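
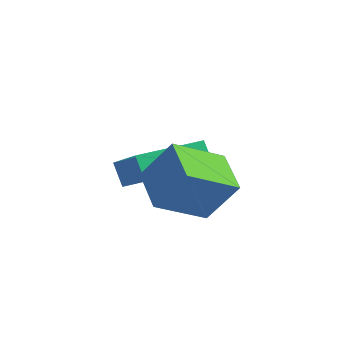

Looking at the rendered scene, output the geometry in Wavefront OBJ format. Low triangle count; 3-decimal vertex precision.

v -1.649 -0.854 2.06
v -2.91 -0.285 2.587
v -1.299 0.656 1.268
v -2.56 1.224 1.795
v -0.9 -0.364 3.325
v -2.161 0.204 3.852
v -0.55 1.145 2.533
v -1.811 1.714 3.06
v -5.029 0.481 2.003
v -3.702 0.199 2.851
v -4.643 2.574 2.094
v -3.316 2.292 2.943
v -4.564 0.428 1.257
v -3.237 0.146 2.106
v -4.178 2.521 1.349
v -2.851 2.239 2.197
f 2 4 1
f 5 2 1
f 1 4 3
f 3 5 1
f 2 8 4
f 6 2 5
f 6 8 2
f 4 8 3
f 7 5 3
f 3 8 7
f 7 6 5
f 8 6 7
f 10 12 9
f 13 10 9
f 9 12 11
f 11 13 9
f 10 16 12
f 14 10 13
f 14 16 10
f 12 16 11
f 15 13 11
f 11 16 15
f 15 14 13
f 16 14 15



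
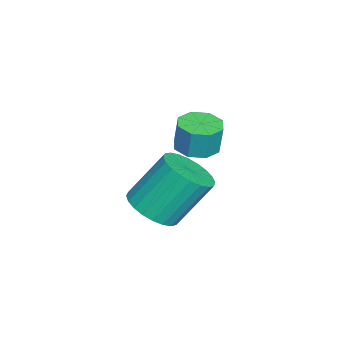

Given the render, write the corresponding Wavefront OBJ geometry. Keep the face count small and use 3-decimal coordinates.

v 1.952 -2.347 2.64
v 2.588 -1.941 2.547
v 2.663 -1.807 3.646
v 2.028 -2.213 3.74
v 2.109 -1.61 2.54
v 2.185 -1.476 3.639
v 1.538 -1.711 2.591
v 1.614 -1.577 3.691
v 1.21 -2.185 2.672
v 1.286 -2.051 3.771
v 1.317 -2.753 2.734
v 1.392 -2.619 3.833
v 1.795 -3.084 2.741
v 1.871 -2.95 3.84
v 2.366 -2.983 2.689
v 2.442 -2.849 3.789
v 2.694 -2.509 2.609
v 2.77 -2.375 3.708
v 1.361 -3.89 -0.931
v 1.825 -4.582 -0.342
v 1.363 -3.441 1.36
v 0.899 -2.75 0.771
v 2.126 -4.336 -0.425
v 1.664 -3.195 1.277
v 2.311 -4.022 -0.585
v 1.849 -2.881 1.117
v 2.352 -3.688 -0.797
v 1.89 -2.547 0.904
v 2.241 -3.385 -1.031
v 1.779 -2.244 0.671
v 1.997 -3.159 -1.248
v 1.535 -2.018 0.453
v 1.656 -3.044 -1.418
v 1.193 -1.903 0.284
v 1.27 -3.058 -1.513
v 0.807 -1.918 0.188
v 0.897 -3.199 -1.52
v 0.435 -2.058 0.182
v 0.596 -3.445 -1.437
v 0.134 -2.304 0.265
v 0.411 -3.759 -1.277
v -0.051 -2.618 0.425
v 0.37 -4.093 -1.064
v -0.092 -2.952 0.637
v 0.481 -4.396 -0.831
v 0.019 -3.255 0.871
v 0.725 -4.622 -0.613
v 0.263 -3.481 1.088
v 1.067 -4.737 -0.444
v 0.604 -3.596 1.258
v 1.453 -4.722 -0.348
v 0.99 -3.582 1.353
f 2 1 5
f 2 5 3
f 3 5 6
f 3 6 4
f 5 1 7
f 5 7 6
f 6 7 8
f 6 8 4
f 7 1 9
f 7 9 8
f 8 9 10
f 8 10 4
f 9 1 11
f 9 11 10
f 10 11 12
f 10 12 4
f 11 1 13
f 11 13 12
f 12 13 14
f 12 14 4
f 13 1 15
f 13 15 14
f 14 15 16
f 14 16 4
f 15 1 17
f 15 17 16
f 16 17 18
f 16 18 4
f 17 1 2
f 17 2 18
f 18 2 3
f 18 3 4
f 20 19 23
f 20 23 21
f 21 23 24
f 21 24 22
f 23 19 25
f 23 25 24
f 24 25 26
f 24 26 22
f 25 19 27
f 25 27 26
f 26 27 28
f 26 28 22
f 27 19 29
f 27 29 28
f 28 29 30
f 28 30 22
f 29 19 31
f 29 31 30
f 30 31 32
f 30 32 22
f 31 19 33
f 31 33 32
f 32 33 34
f 32 34 22
f 33 19 35
f 33 35 34
f 34 35 36
f 34 36 22
f 35 19 37
f 35 37 36
f 36 37 38
f 36 38 22
f 37 19 39
f 37 39 38
f 38 39 40
f 38 40 22
f 39 19 41
f 39 41 40
f 40 41 42
f 40 42 22
f 41 19 43
f 41 43 42
f 42 43 44
f 42 44 22
f 43 19 45
f 43 45 44
f 44 45 46
f 44 46 22
f 45 19 47
f 45 47 46
f 46 47 48
f 46 48 22
f 47 19 49
f 47 49 48
f 48 49 50
f 48 50 22
f 49 19 51
f 49 51 50
f 50 51 52
f 50 52 22
f 51 19 20
f 51 20 52
f 52 20 21
f 52 21 22



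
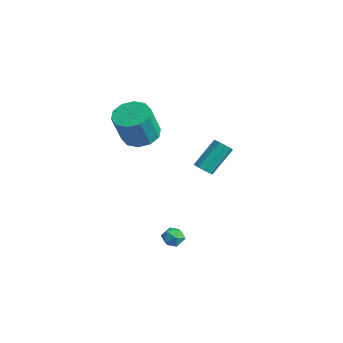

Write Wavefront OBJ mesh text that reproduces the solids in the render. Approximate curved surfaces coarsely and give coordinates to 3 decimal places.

v 1.603 0.828 -2.477
v 2.028 0.422 -2.733
v 0.972 0.678 -3.287
v 1.397 0.272 -3.543
v 1.078 0.109 -3.01
v 1.469 0.202 -2.51
v 1.531 0.898 -3.51
v 1.922 0.991 -3.01
v 1.984 0.465 -3.372
v 1.704 -0.023 -3.063
v 1.296 1.123 -2.957
v 1.016 0.635 -2.648
v 0.269 2.879 0.396
v 0.805 2.994 0.346
v 0.667 4.215 1.675
v 0.131 4.101 1.724
v 0.604 3.217 0.12
v 0.466 4.438 1.449
v 0.246 3.283 0.022
v 0.109 4.504 1.351
v -0.101 3.16 0.1
v -0.238 4.381 1.429
v -0.275 2.905 0.315
v -0.412 4.127 1.644
v -0.195 2.639 0.569
v -0.332 3.86 1.897
v 0.102 2.485 0.741
v -0.035 3.706 2.07
v 0.477 2.516 0.752
v 0.34 3.737 2.08
v 0.755 2.716 0.596
v 0.617 3.938 1.924
v -1.884 0.639 2.42
v -0.903 0.631 2.225
v -0.555 -0.086 4.005
v -1.536 -0.079 4.2
v -1.044 1.179 2.474
v -0.696 0.462 4.253
v -1.506 1.52 2.702
v -1.158 0.803 4.481
v -2.112 1.525 2.822
v -1.764 0.808 4.602
v -2.631 1.191 2.789
v -2.283 0.474 4.569
v -2.865 0.646 2.615
v -2.517 -0.071 4.395
v -2.724 0.098 2.367
v -2.376 -0.619 4.146
v -2.262 -0.243 2.139
v -1.914 -0.96 3.918
v -1.656 -0.248 2.018
v -1.308 -0.965 3.798
v -1.137 0.086 2.051
v -0.789 -0.631 3.831
f 1 12 6
f 1 6 2
f 1 2 8
f 1 8 11
f 1 11 12
f 2 6 10
f 6 12 5
f 12 11 3
f 11 8 7
f 8 2 9
f 4 10 5
f 4 5 3
f 4 3 7
f 4 7 9
f 4 9 10
f 5 10 6
f 3 5 12
f 7 3 11
f 9 7 8
f 10 9 2
f 14 13 17
f 14 17 15
f 15 17 18
f 15 18 16
f 17 13 19
f 17 19 18
f 18 19 20
f 18 20 16
f 19 13 21
f 19 21 20
f 20 21 22
f 20 22 16
f 21 13 23
f 21 23 22
f 22 23 24
f 22 24 16
f 23 13 25
f 23 25 24
f 24 25 26
f 24 26 16
f 25 13 27
f 25 27 26
f 26 27 28
f 26 28 16
f 27 13 29
f 27 29 28
f 28 29 30
f 28 30 16
f 29 13 31
f 29 31 30
f 30 31 32
f 30 32 16
f 31 13 14
f 31 14 32
f 32 14 15
f 32 15 16
f 34 33 37
f 34 37 35
f 35 37 38
f 35 38 36
f 37 33 39
f 37 39 38
f 38 39 40
f 38 40 36
f 39 33 41
f 39 41 40
f 40 41 42
f 40 42 36
f 41 33 43
f 41 43 42
f 42 43 44
f 42 44 36
f 43 33 45
f 43 45 44
f 44 45 46
f 44 46 36
f 45 33 47
f 45 47 46
f 46 47 48
f 46 48 36
f 47 33 49
f 47 49 48
f 48 49 50
f 48 50 36
f 49 33 51
f 49 51 50
f 50 51 52
f 50 52 36
f 51 33 53
f 51 53 52
f 52 53 54
f 52 54 36
f 53 33 34
f 53 34 54
f 54 34 35
f 54 35 36



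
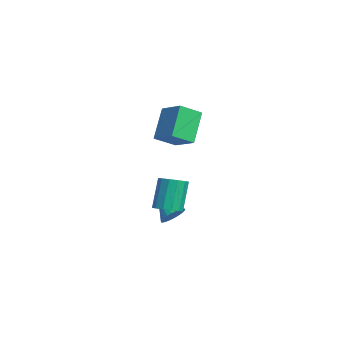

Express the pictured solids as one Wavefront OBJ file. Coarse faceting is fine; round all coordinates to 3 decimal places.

v -3.515 -2.974 -3.991
v -2.897 -3.174 -3.559
v -4.345 -3.586 -3.089
v -2.968 -2.903 -3.44
v -3.122 -2.643 -3.404
v -3.335 -2.433 -3.458
v -3.576 -2.305 -3.593
v -3.808 -2.28 -3.789
v -3.995 -2.359 -4.015
v -4.109 -2.533 -4.238
v -4.133 -2.773 -4.423
v -4.062 -3.044 -4.542
v -3.909 -3.304 -4.578
v -3.695 -3.514 -4.524
v -3.454 -3.642 -4.389
v -3.222 -3.668 -4.193
v -3.035 -3.588 -3.967
v -2.921 -3.415 -3.744
v -4.433 -2.187 2.894
v -4.121 -3.422 3.565
v -3.074 -1.536 3.46
v -2.762 -2.771 4.132
v -3.378 -2.869 1.148
v -3.066 -4.104 1.82
v -2.019 -2.218 1.715
v -1.707 -3.453 2.386
v -2.042 -3.614 -2.94
v -1.273 -3.557 -2.691
v -1.909 -3.089 -0.832
v -2.678 -3.146 -1.08
v -1.392 -3.141 -2.836
v -2.029 -2.673 -0.977
v -1.718 -2.875 -3.015
v -2.354 -2.408 -1.155
v -2.146 -2.844 -3.169
v -2.782 -2.376 -1.31
v -2.542 -3.057 -3.251
v -3.178 -2.59 -1.391
v -2.778 -3.447 -3.233
v -3.414 -2.979 -1.374
v -2.781 -3.89 -3.123
v -3.417 -3.422 -1.264
v -2.549 -4.245 -2.954
v -3.185 -3.777 -1.095
v -2.156 -4.4 -2.781
v -2.792 -3.932 -0.922
v -1.727 -4.305 -2.658
v -2.363 -3.837 -0.799
v -1.398 -3.991 -2.625
v -2.034 -3.523 -0.765
f 2 1 4
f 2 4 3
f 4 1 5
f 4 5 3
f 5 1 6
f 5 6 3
f 6 1 7
f 6 7 3
f 7 1 8
f 7 8 3
f 8 1 9
f 8 9 3
f 9 1 10
f 9 10 3
f 10 1 11
f 10 11 3
f 11 1 12
f 11 12 3
f 12 1 13
f 12 13 3
f 13 1 14
f 13 14 3
f 14 1 15
f 14 15 3
f 15 1 16
f 15 16 3
f 16 1 17
f 16 17 3
f 17 1 18
f 17 18 3
f 18 1 2
f 18 2 3
f 20 22 19
f 23 20 19
f 19 22 21
f 21 23 19
f 20 26 22
f 24 20 23
f 24 26 20
f 22 26 21
f 25 23 21
f 21 26 25
f 25 24 23
f 26 24 25
f 28 27 31
f 28 31 29
f 29 31 32
f 29 32 30
f 31 27 33
f 31 33 32
f 32 33 34
f 32 34 30
f 33 27 35
f 33 35 34
f 34 35 36
f 34 36 30
f 35 27 37
f 35 37 36
f 36 37 38
f 36 38 30
f 37 27 39
f 37 39 38
f 38 39 40
f 38 40 30
f 39 27 41
f 39 41 40
f 40 41 42
f 40 42 30
f 41 27 43
f 41 43 42
f 42 43 44
f 42 44 30
f 43 27 45
f 43 45 44
f 44 45 46
f 44 46 30
f 45 27 47
f 45 47 46
f 46 47 48
f 46 48 30
f 47 27 49
f 47 49 48
f 48 49 50
f 48 50 30
f 49 27 28
f 49 28 50
f 50 28 29
f 50 29 30



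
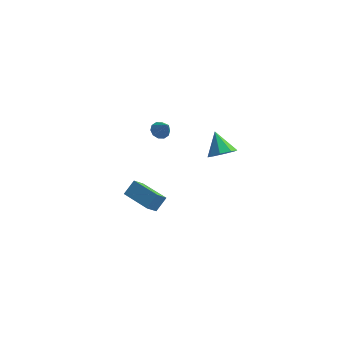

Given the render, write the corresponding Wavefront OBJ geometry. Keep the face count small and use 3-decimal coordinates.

v 0.711 2.651 -2.064
v 1.27 3.365 -2.27
v -0.031 3.569 -0.896
v 0.671 3.369 -2.653
v 0.095 2.953 -2.692
v -0.12 2.36 -2.363
v 0.151 1.937 -1.858
v 0.751 1.933 -1.474
v 1.327 2.349 -1.436
v 1.542 2.943 -1.765
v -2.88 -3.445 -1.888
v -3.204 -4.124 -1.128
v -2.485 -2.793 -1.137
v -2.809 -3.472 -0.377
v -1.211 -4.348 -1.983
v -1.535 -5.027 -1.223
v -0.816 -3.696 -1.232
v -1.14 -4.375 -0.472
v -3.666 4.211 -2.163
v -3.126 4.213 -2.525
v -2.974 3.749 -1.137
v -3.156 4.571 -2.344
v -3.381 4.791 -2.094
v -3.714 4.789 -1.87
v -4.029 4.567 -1.757
v -4.205 4.208 -1.8
v -4.176 3.851 -1.981
v -3.951 3.631 -2.231
v -3.618 3.632 -2.455
v -3.303 3.855 -2.568
f 2 1 4
f 2 4 3
f 4 1 5
f 4 5 3
f 5 1 6
f 5 6 3
f 6 1 7
f 6 7 3
f 7 1 8
f 7 8 3
f 8 1 9
f 8 9 3
f 9 1 10
f 9 10 3
f 10 1 2
f 10 2 3
f 12 14 11
f 15 12 11
f 11 14 13
f 13 15 11
f 12 18 14
f 16 12 15
f 16 18 12
f 14 18 13
f 17 15 13
f 13 18 17
f 17 16 15
f 18 16 17
f 20 19 22
f 20 22 21
f 22 19 23
f 22 23 21
f 23 19 24
f 23 24 21
f 24 19 25
f 24 25 21
f 25 19 26
f 25 26 21
f 26 19 27
f 26 27 21
f 27 19 28
f 27 28 21
f 28 19 29
f 28 29 21
f 29 19 30
f 29 30 21
f 30 19 20
f 30 20 21



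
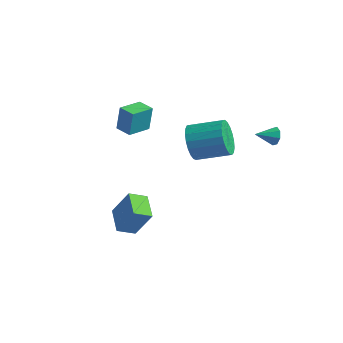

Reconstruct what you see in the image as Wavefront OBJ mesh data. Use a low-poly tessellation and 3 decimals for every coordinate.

v 1.268 -0.564 1.58
v 1.769 -0.784 0.707
v 3.093 0.244 1.207
v 2.592 0.464 2.08
v 1.542 -0.438 0.595
v 2.867 0.59 1.095
v 1.268 -0.114 0.653
v 2.593 0.914 1.154
v 0.995 0.132 0.872
v 2.319 1.161 1.372
v 0.768 0.258 1.213
v 2.092 1.287 1.713
v 0.628 0.242 1.617
v 1.952 1.27 2.118
v 0.598 0.086 2.015
v 1.923 1.115 2.515
v 0.684 -0.182 2.338
v 2.009 0.847 2.838
v 0.872 -0.516 2.529
v 2.196 0.512 3.03
v 1.127 -0.859 2.557
v 2.452 0.17 3.057
v 1.407 -1.15 2.415
v 2.732 -0.122 2.916
v 1.663 -1.341 2.129
v 2.987 -0.312 2.63
v 1.851 -1.397 1.748
v 3.175 -0.368 2.249
v 1.937 -1.309 1.338
v 3.262 -0.28 1.839
v 1.908 -1.092 0.97
v 3.233 -0.064 1.47
v 3.945 2.202 2.012
v 4.242 2.222 2.474
v 3.515 1.298 2.328
v 3.869 2.413 2.514
v 3.541 2.481 2.26
v 3.449 2.385 1.861
v 3.647 2.182 1.55
v 4.02 1.991 1.51
v 4.349 1.924 1.764
v 4.441 2.019 2.164
v -3.451 -1.03 0.664
v -3.339 -0.892 2.093
v -3.458 0.274 0.539
v -3.346 0.412 1.968
v -2.534 -1.032 0.592
v -2.422 -0.894 2.021
v -2.541 0.272 0.467
v -2.429 0.41 1.896
v 0.511 -3.503 -3.762
v 0.126 -4.332 -3.356
v -0.635 -2.745 -3.3
v -1.02 -3.574 -2.895
v 1.32 -3.166 -2.305
v 0.935 -3.995 -1.9
v 0.174 -2.408 -1.844
v -0.211 -3.237 -1.438
v -0.478 1.955 -0.334
v -0.006 2.543 -0.488
v 0.338 1.465 0.294
v -0.282 2.644 -0.051
v -0.65 2.422 0.254
v -0.937 1.981 0.284
v -1.01 1.528 0.025
v -0.833 1.275 -0.402
v -0.491 1.34 -0.797
v -0.142 1.692 -0.975
v 0.049 2.168 -0.853
f 2 1 5
f 2 5 3
f 3 5 6
f 3 6 4
f 5 1 7
f 5 7 6
f 6 7 8
f 6 8 4
f 7 1 9
f 7 9 8
f 8 9 10
f 8 10 4
f 9 1 11
f 9 11 10
f 10 11 12
f 10 12 4
f 11 1 13
f 11 13 12
f 12 13 14
f 12 14 4
f 13 1 15
f 13 15 14
f 14 15 16
f 14 16 4
f 15 1 17
f 15 17 16
f 16 17 18
f 16 18 4
f 17 1 19
f 17 19 18
f 18 19 20
f 18 20 4
f 19 1 21
f 19 21 20
f 20 21 22
f 20 22 4
f 21 1 23
f 21 23 22
f 22 23 24
f 22 24 4
f 23 1 25
f 23 25 24
f 24 25 26
f 24 26 4
f 25 1 27
f 25 27 26
f 26 27 28
f 26 28 4
f 27 1 29
f 27 29 28
f 28 29 30
f 28 30 4
f 29 1 31
f 29 31 30
f 30 31 32
f 30 32 4
f 31 1 2
f 31 2 32
f 32 2 3
f 32 3 4
f 34 33 36
f 34 36 35
f 36 33 37
f 36 37 35
f 37 33 38
f 37 38 35
f 38 33 39
f 38 39 35
f 39 33 40
f 39 40 35
f 40 33 41
f 40 41 35
f 41 33 42
f 41 42 35
f 42 33 34
f 42 34 35
f 44 46 43
f 47 44 43
f 43 46 45
f 45 47 43
f 44 50 46
f 48 44 47
f 48 50 44
f 46 50 45
f 49 47 45
f 45 50 49
f 49 48 47
f 50 48 49
f 52 54 51
f 55 52 51
f 51 54 53
f 53 55 51
f 52 58 54
f 56 52 55
f 56 58 52
f 54 58 53
f 57 55 53
f 53 58 57
f 57 56 55
f 58 56 57
f 60 59 62
f 60 62 61
f 62 59 63
f 62 63 61
f 63 59 64
f 63 64 61
f 64 59 65
f 64 65 61
f 65 59 66
f 65 66 61
f 66 59 67
f 66 67 61
f 67 59 68
f 67 68 61
f 68 59 69
f 68 69 61
f 69 59 60
f 69 60 61



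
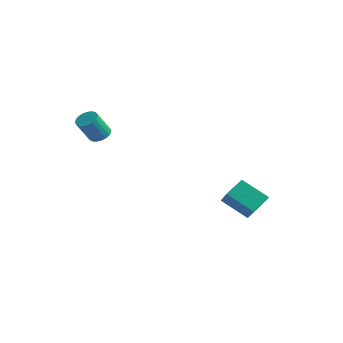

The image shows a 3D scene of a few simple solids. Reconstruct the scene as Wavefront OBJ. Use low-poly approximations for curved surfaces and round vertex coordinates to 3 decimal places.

v -2.417 -3.419 3.241
v -1.919 -3.751 3.045
v -1.964 -4.573 4.323
v -2.463 -4.241 4.519
v -1.806 -3.555 3.176
v -1.851 -4.376 4.454
v -1.798 -3.335 3.317
v -1.843 -4.156 4.596
v -1.897 -3.129 3.446
v -1.942 -3.95 4.724
v -2.086 -2.974 3.539
v -2.132 -3.795 4.817
v -2.333 -2.895 3.581
v -2.378 -3.717 4.859
v -2.594 -2.908 3.563
v -2.639 -3.729 4.842
v -2.825 -3.008 3.49
v -2.87 -3.83 4.769
v -2.985 -3.18 3.374
v -3.03 -4.002 4.653
v -3.047 -3.393 3.235
v -3.092 -4.215 4.513
v -3 -3.611 3.097
v -3.045 -4.432 4.375
v -2.852 -3.795 2.984
v -2.898 -4.617 4.262
v -2.63 -3.915 2.915
v -2.675 -4.736 4.193
v -2.37 -3.949 2.902
v -2.415 -4.77 4.181
v -2.119 -3.891 2.949
v -2.164 -4.712 4.227
v 3.8 0.915 -1.88
v 2.516 0.29 -0.905
v 3.854 1.899 -1.178
v 2.57 1.274 -0.202
v 5.19 -0.034 -0.658
v 3.906 -0.659 0.318
v 5.244 0.95 0.045
v 3.96 0.325 1.02
f 2 1 5
f 2 5 3
f 3 5 6
f 3 6 4
f 5 1 7
f 5 7 6
f 6 7 8
f 6 8 4
f 7 1 9
f 7 9 8
f 8 9 10
f 8 10 4
f 9 1 11
f 9 11 10
f 10 11 12
f 10 12 4
f 11 1 13
f 11 13 12
f 12 13 14
f 12 14 4
f 13 1 15
f 13 15 14
f 14 15 16
f 14 16 4
f 15 1 17
f 15 17 16
f 16 17 18
f 16 18 4
f 17 1 19
f 17 19 18
f 18 19 20
f 18 20 4
f 19 1 21
f 19 21 20
f 20 21 22
f 20 22 4
f 21 1 23
f 21 23 22
f 22 23 24
f 22 24 4
f 23 1 25
f 23 25 24
f 24 25 26
f 24 26 4
f 25 1 27
f 25 27 26
f 26 27 28
f 26 28 4
f 27 1 29
f 27 29 28
f 28 29 30
f 28 30 4
f 29 1 31
f 29 31 30
f 30 31 32
f 30 32 4
f 31 1 2
f 31 2 32
f 32 2 3
f 32 3 4
f 34 36 33
f 37 34 33
f 33 36 35
f 35 37 33
f 34 40 36
f 38 34 37
f 38 40 34
f 36 40 35
f 39 37 35
f 35 40 39
f 39 38 37
f 40 38 39



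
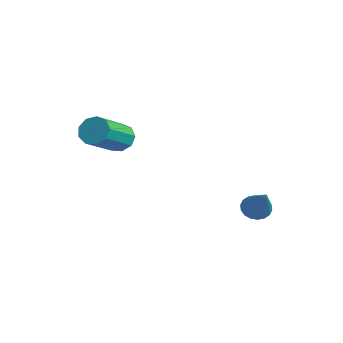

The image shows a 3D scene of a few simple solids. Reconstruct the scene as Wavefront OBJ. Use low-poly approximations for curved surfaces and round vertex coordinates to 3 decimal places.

v 1.732 1.297 -3.342
v 2.091 1.172 -3.766
v 3.028 1.003 -2.158
v 2.122 1.422 -3.738
v 2.076 1.648 -3.631
v 1.961 1.803 -3.467
v 1.801 1.859 -3.278
v 1.627 1.803 -3.102
v 1.474 1.647 -2.973
v 1.372 1.422 -2.918
v 1.342 1.171 -2.946
v 1.388 0.946 -3.053
v 1.503 0.79 -3.217
v 1.663 0.735 -3.406
v 1.836 0.79 -3.582
v 1.989 0.947 -3.711
v -2.103 -2.218 -0.738
v -1.705 -2.292 -1.247
v -0.859 -3.617 -0.39
v -1.257 -3.542 0.118
v -1.533 -1.998 -0.961
v -0.687 -3.322 -0.104
v -1.628 -1.806 -0.571
v -0.782 -3.131 0.286
v -1.945 -1.807 -0.26
v -1.099 -3.132 0.597
v -2.336 -2 -0.172
v -1.49 -3.325 0.685
v -2.618 -2.295 -0.349
v -1.772 -3.62 0.507
v -2.659 -2.554 -0.709
v -1.813 -3.878 0.148
v -2.439 -2.655 -1.082
v -1.593 -3.979 -0.225
v -2.063 -2.552 -1.295
v -1.217 -3.876 -0.438
f 2 1 4
f 2 4 3
f 4 1 5
f 4 5 3
f 5 1 6
f 5 6 3
f 6 1 7
f 6 7 3
f 7 1 8
f 7 8 3
f 8 1 9
f 8 9 3
f 9 1 10
f 9 10 3
f 10 1 11
f 10 11 3
f 11 1 12
f 11 12 3
f 12 1 13
f 12 13 3
f 13 1 14
f 13 14 3
f 14 1 15
f 14 15 3
f 15 1 16
f 15 16 3
f 16 1 2
f 16 2 3
f 18 17 21
f 18 21 19
f 19 21 22
f 19 22 20
f 21 17 23
f 21 23 22
f 22 23 24
f 22 24 20
f 23 17 25
f 23 25 24
f 24 25 26
f 24 26 20
f 25 17 27
f 25 27 26
f 26 27 28
f 26 28 20
f 27 17 29
f 27 29 28
f 28 29 30
f 28 30 20
f 29 17 31
f 29 31 30
f 30 31 32
f 30 32 20
f 31 17 33
f 31 33 32
f 32 33 34
f 32 34 20
f 33 17 35
f 33 35 34
f 34 35 36
f 34 36 20
f 35 17 18
f 35 18 36
f 36 18 19
f 36 19 20



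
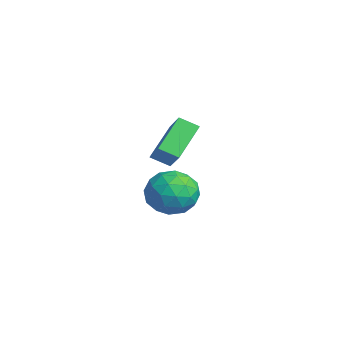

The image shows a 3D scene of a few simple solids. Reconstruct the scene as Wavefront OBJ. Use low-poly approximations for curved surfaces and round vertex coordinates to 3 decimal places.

v 0.023 0.279 -3.298
v 0.988 -0.305 -3.553
v -1.008 -1.175 -3.867
v -0.043 -1.759 -4.122
v -0.311 -1.541 -3.019
v 0.326 -0.642 -2.667
v -0.346 -0.838 -4.753
v 0.291 0.061 -4.401
v 0.76 -0.995 -4.453
v 0.781 -1.429 -3.381
v -0.801 -0.051 -4.039
v -0.78 -0.485 -2.967
v 0.596 0.115 -3.376
v -0.616 -1.595 -4.044
v -0.774 -1.467 -3.396
v -0.206 -1.81 -3.546
v 0.207 -0.083 -2.855
v 0.774 -0.426 -3.005
v 0.01 -1.153 -2.691
v -0.794 -1.054 -4.415
v -0.227 -1.397 -4.565
v 0.186 0.33 -3.874
v 0.754 -0.013 -4.024
v -0.03 -0.327 -4.729
v 1.029 -0.634 -4.055
v 0.423 -1.489 -4.389
v 0.245 -0.948 -4.76
v 0.62 -0.419 -4.553
v 1.042 -0.889 -3.425
v 0.436 -1.744 -3.759
v 0.278 -1.616 -3.11
v 0.653 -1.088 -2.904
v 0.908 -1.295 -3.953
v -0.456 0.264 -3.661
v -1.062 -0.591 -3.995
v -0.673 -0.392 -4.516
v -0.298 0.136 -4.31
v -0.443 0.009 -3.031
v -1.049 -0.846 -3.365
v -0.64 -1.061 -2.867
v -0.265 -0.532 -2.66
v -0.928 -0.185 -3.467
v 2.624 -2.385 -0.444
v 1.724 -1.337 0.614
v 2.951 -1.698 -0.846
v 2.05 -0.65 0.212
v 3.69 -2.37 0.448
v 2.789 -1.322 1.506
v 4.016 -1.683 0.046
v 3.116 -0.635 1.104
f 1 38 17
f 38 12 41
f 17 41 6
f 38 41 17
f 1 17 13
f 17 6 18
f 13 18 2
f 17 18 13
f 1 13 22
f 13 2 23
f 22 23 8
f 13 23 22
f 1 22 34
f 22 8 37
f 34 37 11
f 22 37 34
f 1 34 38
f 34 11 42
f 38 42 12
f 34 42 38
f 2 18 29
f 18 6 32
f 29 32 10
f 18 32 29
f 6 41 19
f 41 12 40
f 19 40 5
f 41 40 19
f 12 42 39
f 42 11 35
f 39 35 3
f 42 35 39
f 11 37 36
f 37 8 24
f 36 24 7
f 37 24 36
f 8 23 28
f 23 2 25
f 28 25 9
f 23 25 28
f 4 30 16
f 30 10 31
f 16 31 5
f 30 31 16
f 4 16 14
f 16 5 15
f 14 15 3
f 16 15 14
f 4 14 21
f 14 3 20
f 21 20 7
f 14 20 21
f 4 21 26
f 21 7 27
f 26 27 9
f 21 27 26
f 4 26 30
f 26 9 33
f 30 33 10
f 26 33 30
f 5 31 19
f 31 10 32
f 19 32 6
f 31 32 19
f 3 15 39
f 15 5 40
f 39 40 12
f 15 40 39
f 7 20 36
f 20 3 35
f 36 35 11
f 20 35 36
f 9 27 28
f 27 7 24
f 28 24 8
f 27 24 28
f 10 33 29
f 33 9 25
f 29 25 2
f 33 25 29
f 44 46 43
f 47 44 43
f 43 46 45
f 45 47 43
f 44 50 46
f 48 44 47
f 48 50 44
f 46 50 45
f 49 47 45
f 45 50 49
f 49 48 47
f 50 48 49



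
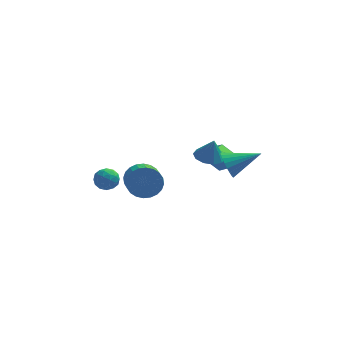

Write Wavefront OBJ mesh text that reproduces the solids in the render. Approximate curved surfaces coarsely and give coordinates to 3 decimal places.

v 1.808 -0.226 0.215
v 2.503 -0.783 0.032
v 2.072 -0.334 1.545
v 2.7 -0.256 0.036
v 2.556 0.282 0.108
v 2.126 0.627 0.222
v 1.575 0.646 0.333
v 1.113 0.332 0.399
v 0.917 -0.195 0.394
v 1.061 -0.734 0.322
v 1.49 -1.078 0.208
v 2.042 -1.097 0.098
v -3.591 1.213 -1.908
v -3.223 0.635 -2.319
v -4.697 0.945 -2.521
v -4.329 0.367 -2.932
v -4.455 0.281 -2.148
v -3.771 0.447 -1.769
v -4.149 1.133 -3.071
v -3.465 1.299 -2.692
v -3.568 0.586 -3.038
v -3.757 0.059 -2.468
v -4.163 1.521 -2.372
v -4.352 0.994 -1.802
v -3.31 0.947 -2.06
v -4.61 0.633 -2.78
v -4.684 0.582 -2.319
v -4.468 0.242 -2.561
v -3.632 0.837 -1.736
v -3.415 0.497 -1.978
v -4.139 0.289 -1.877
v -4.505 1.083 -2.862
v -4.288 0.743 -3.104
v -3.452 1.338 -2.279
v -3.236 0.998 -2.521
v -3.781 1.291 -2.963
v -3.296 0.579 -2.724
v -3.947 0.421 -3.085
v -3.841 0.872 -3.166
v -3.439 0.969 -2.943
v -3.407 0.269 -2.389
v -4.058 0.112 -2.749
v -4.131 0.061 -2.288
v -3.729 0.159 -2.065
v -3.61 0.24 -2.811
v -3.862 1.468 -2.091
v -4.513 1.311 -2.451
v -4.191 1.421 -2.775
v -3.789 1.519 -2.552
v -3.973 1.159 -1.755
v -4.624 1.001 -2.116
v -4.481 0.611 -1.897
v -4.079 0.708 -1.674
v -4.31 1.34 -2.029
v 2.406 2.447 -2.707
v 1.366 3.295 -2.108
v 3.123 3.71 -3.249
v 2.083 4.558 -2.649
v 2.897 2.502 -1.931
v 1.857 3.35 -1.331
v 3.614 3.765 -2.472
v 2.574 4.613 -1.873
v 2.777 -1.626 0.402
v 3.148 -1.898 -0.395
v 4.643 -1.354 1.178
v 3.118 -1.544 -0.448
v 3.037 -1.203 -0.373
v 2.916 -0.926 -0.179
v 2.774 -0.756 0.103
v 2.632 -0.718 0.431
v 2.512 -0.818 0.754
v 2.433 -1.041 1.024
v 2.406 -1.354 1.198
v 2.435 -1.707 1.252
v 2.516 -2.049 1.176
v 2.637 -2.326 0.982
v 2.779 -2.496 0.7
v 2.921 -2.534 0.373
v 3.041 -2.434 0.05
v 3.12 -2.21 -0.22
v -1.828 -2.524 -0.152
v -1.168 -2.768 -0.891
v -0.952 -4.379 -0.166
v -1.612 -4.136 0.572
v -0.925 -2.612 -0.618
v -0.708 -4.224 0.107
v -0.819 -2.443 -0.274
v -0.602 -4.055 0.451
v -0.866 -2.287 0.089
v -0.65 -3.898 0.814
v -1.06 -2.166 0.415
v -0.844 -3.777 1.14
v -1.371 -2.1 0.655
v -1.155 -3.711 1.379
v -1.752 -2.099 0.771
v -1.535 -3.71 1.496
v -2.144 -2.162 0.747
v -1.927 -3.773 1.472
v -2.488 -2.281 0.586
v -2.272 -3.892 1.311
v -2.732 -2.436 0.313
v -2.515 -4.048 1.038
v -2.838 -2.605 -0.031
v -2.621 -4.217 0.694
v -2.79 -2.762 -0.394
v -2.574 -4.373 0.331
v -2.596 -2.883 -0.72
v -2.38 -4.494 0.005
v -2.285 -2.949 -0.959
v -2.069 -4.56 -0.235
v -1.905 -2.95 -1.076
v -1.688 -4.561 -0.351
v -1.513 -2.887 -1.052
v -1.296 -4.498 -0.327
f 2 1 4
f 2 4 3
f 4 1 5
f 4 5 3
f 5 1 6
f 5 6 3
f 6 1 7
f 6 7 3
f 7 1 8
f 7 8 3
f 8 1 9
f 8 9 3
f 9 1 10
f 9 10 3
f 10 1 11
f 10 11 3
f 11 1 12
f 11 12 3
f 12 1 2
f 12 2 3
f 13 50 29
f 50 24 53
f 29 53 18
f 50 53 29
f 13 29 25
f 29 18 30
f 25 30 14
f 29 30 25
f 13 25 34
f 25 14 35
f 34 35 20
f 25 35 34
f 13 34 46
f 34 20 49
f 46 49 23
f 34 49 46
f 13 46 50
f 46 23 54
f 50 54 24
f 46 54 50
f 14 30 41
f 30 18 44
f 41 44 22
f 30 44 41
f 18 53 31
f 53 24 52
f 31 52 17
f 53 52 31
f 24 54 51
f 54 23 47
f 51 47 15
f 54 47 51
f 23 49 48
f 49 20 36
f 48 36 19
f 49 36 48
f 20 35 40
f 35 14 37
f 40 37 21
f 35 37 40
f 16 42 28
f 42 22 43
f 28 43 17
f 42 43 28
f 16 28 26
f 28 17 27
f 26 27 15
f 28 27 26
f 16 26 33
f 26 15 32
f 33 32 19
f 26 32 33
f 16 33 38
f 33 19 39
f 38 39 21
f 33 39 38
f 16 38 42
f 38 21 45
f 42 45 22
f 38 45 42
f 17 43 31
f 43 22 44
f 31 44 18
f 43 44 31
f 15 27 51
f 27 17 52
f 51 52 24
f 27 52 51
f 19 32 48
f 32 15 47
f 48 47 23
f 32 47 48
f 21 39 40
f 39 19 36
f 40 36 20
f 39 36 40
f 22 45 41
f 45 21 37
f 41 37 14
f 45 37 41
f 56 58 55
f 59 56 55
f 55 58 57
f 57 59 55
f 56 62 58
f 60 56 59
f 60 62 56
f 58 62 57
f 61 59 57
f 57 62 61
f 61 60 59
f 62 60 61
f 64 63 66
f 64 66 65
f 66 63 67
f 66 67 65
f 67 63 68
f 67 68 65
f 68 63 69
f 68 69 65
f 69 63 70
f 69 70 65
f 70 63 71
f 70 71 65
f 71 63 72
f 71 72 65
f 72 63 73
f 72 73 65
f 73 63 74
f 73 74 65
f 74 63 75
f 74 75 65
f 75 63 76
f 75 76 65
f 76 63 77
f 76 77 65
f 77 63 78
f 77 78 65
f 78 63 79
f 78 79 65
f 79 63 80
f 79 80 65
f 80 63 64
f 80 64 65
f 82 81 85
f 82 85 83
f 83 85 86
f 83 86 84
f 85 81 87
f 85 87 86
f 86 87 88
f 86 88 84
f 87 81 89
f 87 89 88
f 88 89 90
f 88 90 84
f 89 81 91
f 89 91 90
f 90 91 92
f 90 92 84
f 91 81 93
f 91 93 92
f 92 93 94
f 92 94 84
f 93 81 95
f 93 95 94
f 94 95 96
f 94 96 84
f 95 81 97
f 95 97 96
f 96 97 98
f 96 98 84
f 97 81 99
f 97 99 98
f 98 99 100
f 98 100 84
f 99 81 101
f 99 101 100
f 100 101 102
f 100 102 84
f 101 81 103
f 101 103 102
f 102 103 104
f 102 104 84
f 103 81 105
f 103 105 104
f 104 105 106
f 104 106 84
f 105 81 107
f 105 107 106
f 106 107 108
f 106 108 84
f 107 81 109
f 107 109 108
f 108 109 110
f 108 110 84
f 109 81 111
f 109 111 110
f 110 111 112
f 110 112 84
f 111 81 113
f 111 113 112
f 112 113 114
f 112 114 84
f 113 81 82
f 113 82 114
f 114 82 83
f 114 83 84



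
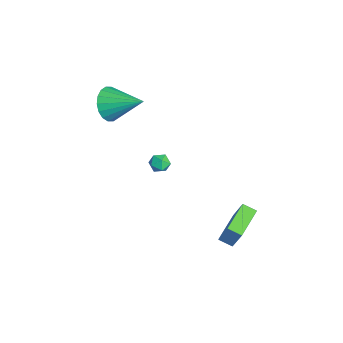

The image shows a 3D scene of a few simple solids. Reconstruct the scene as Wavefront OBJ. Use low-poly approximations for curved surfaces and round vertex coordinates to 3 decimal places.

v 1.285 2.042 -3.287
v 2.074 2.339 -1.628
v 1.673 2.698 -3.589
v 2.461 2.995 -1.931
v 2.699 0.985 -3.769
v 3.487 1.282 -2.111
v 3.086 1.641 -4.072
v 3.875 1.938 -2.413
v -3.753 -3.534 2.309
v -3.144 -3.438 1.397
v -2.627 -1.926 3.231
v -3.516 -3.13 1.314
v -3.934 -2.902 1.427
v -4.316 -2.799 1.715
v -4.587 -2.842 2.12
v -4.693 -3.022 2.563
v -4.613 -3.304 2.955
v -4.362 -3.631 3.22
v -3.991 -3.939 3.304
v -3.573 -4.167 3.19
v -3.19 -4.269 2.903
v -2.919 -4.226 2.497
v -2.814 -4.047 2.054
v -2.894 -3.765 1.662
v -1.05 -0.948 -0.418
v -0.535 -1.144 -0.726
v -0.945 -1.716 0.246
v -0.43 -1.912 -0.062
v -0.418 -1.371 0.263
v -0.482 -0.896 -0.148
v -0.998 -1.964 -0.332
v -1.062 -1.489 -0.743
v -0.503 -1.771 -0.673
v -0.144 -1.405 -0.305
v -1.336 -1.455 -0.175
v -0.977 -1.089 0.193
f 2 4 1
f 5 2 1
f 1 4 3
f 3 5 1
f 2 8 4
f 6 2 5
f 6 8 2
f 4 8 3
f 7 5 3
f 3 8 7
f 7 6 5
f 8 6 7
f 10 9 12
f 10 12 11
f 12 9 13
f 12 13 11
f 13 9 14
f 13 14 11
f 14 9 15
f 14 15 11
f 15 9 16
f 15 16 11
f 16 9 17
f 16 17 11
f 17 9 18
f 17 18 11
f 18 9 19
f 18 19 11
f 19 9 20
f 19 20 11
f 20 9 21
f 20 21 11
f 21 9 22
f 21 22 11
f 22 9 23
f 22 23 11
f 23 9 24
f 23 24 11
f 24 9 10
f 24 10 11
f 25 36 30
f 25 30 26
f 25 26 32
f 25 32 35
f 25 35 36
f 26 30 34
f 30 36 29
f 36 35 27
f 35 32 31
f 32 26 33
f 28 34 29
f 28 29 27
f 28 27 31
f 28 31 33
f 28 33 34
f 29 34 30
f 27 29 36
f 31 27 35
f 33 31 32
f 34 33 26



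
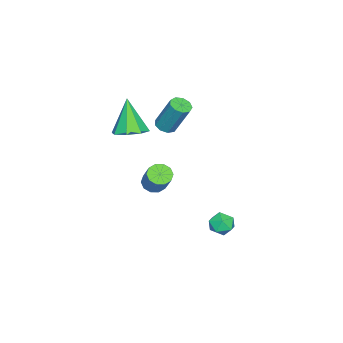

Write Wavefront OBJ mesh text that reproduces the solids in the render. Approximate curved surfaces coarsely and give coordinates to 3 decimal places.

v 3.094 -1.625 0.888
v 3.407 -1.257 0.516
v 4.099 -0.647 1.699
v 3.786 -1.015 2.072
v 3.088 -1.081 0.612
v 3.779 -0.471 1.795
v 2.771 -1.113 0.814
v 3.462 -0.503 1.997
v 2.577 -1.34 1.044
v 3.269 -0.731 2.227
v 2.581 -1.676 1.215
v 3.273 -1.067 2.398
v 2.781 -1.993 1.261
v 3.473 -1.383 2.444
v 3.101 -2.169 1.165
v 3.792 -1.559 2.348
v 3.418 -2.137 0.963
v 4.109 -1.527 2.146
v 3.611 -1.909 0.733
v 4.303 -1.3 1.916
v 3.607 -1.573 0.562
v 4.299 -0.964 1.745
v 0.328 0.841 -2.595
v 0.75 1.33 -2.288
v 1.25 0.37 -3.112
v 1.672 0.859 -2.805
v 1.36 0.354 -2.405
v 0.791 0.646 -2.086
v 1.209 1.054 -3.314
v 0.64 1.346 -2.995
v 1.295 1.462 -2.733
v 1.388 1.029 -2.171
v 0.612 0.671 -3.229
v 0.705 0.238 -2.667
v 1.358 -3.601 2.69
v 2.107 -4.081 2.829
v 0.722 -4.079 4.47
v 2.173 -3.425 3.028
v 1.762 -2.873 3.029
v 1.115 -2.747 2.832
v 0.609 -3.122 2.551
v 0.543 -3.778 2.351
v 0.954 -4.33 2.35
v 1.602 -4.456 2.548
v -1.869 -3.286 1.266
v -1.291 -3.326 1.246
v -1.172 -2.473 2.973
v -1.751 -2.434 2.994
v -1.409 -2.983 1.085
v -1.291 -2.13 2.812
v -1.743 -2.782 1.009
v -1.624 -1.93 2.736
v -2.136 -2.817 1.053
v -2.017 -1.965 2.781
v -2.404 -3.072 1.197
v -2.285 -2.219 2.925
v -2.422 -3.427 1.374
v -2.303 -2.574 3.101
v -2.181 -3.716 1.5
v -2.063 -2.863 3.227
v -1.795 -3.804 1.517
v -1.676 -2.952 3.244
v -1.443 -3.65 1.416
v -1.325 -2.797 3.144
f 2 1 5
f 2 5 3
f 3 5 6
f 3 6 4
f 5 1 7
f 5 7 6
f 6 7 8
f 6 8 4
f 7 1 9
f 7 9 8
f 8 9 10
f 8 10 4
f 9 1 11
f 9 11 10
f 10 11 12
f 10 12 4
f 11 1 13
f 11 13 12
f 12 13 14
f 12 14 4
f 13 1 15
f 13 15 14
f 14 15 16
f 14 16 4
f 15 1 17
f 15 17 16
f 16 17 18
f 16 18 4
f 17 1 19
f 17 19 18
f 18 19 20
f 18 20 4
f 19 1 21
f 19 21 20
f 20 21 22
f 20 22 4
f 21 1 2
f 21 2 22
f 22 2 3
f 22 3 4
f 23 34 28
f 23 28 24
f 23 24 30
f 23 30 33
f 23 33 34
f 24 28 32
f 28 34 27
f 34 33 25
f 33 30 29
f 30 24 31
f 26 32 27
f 26 27 25
f 26 25 29
f 26 29 31
f 26 31 32
f 27 32 28
f 25 27 34
f 29 25 33
f 31 29 30
f 32 31 24
f 36 35 38
f 36 38 37
f 38 35 39
f 38 39 37
f 39 35 40
f 39 40 37
f 40 35 41
f 40 41 37
f 41 35 42
f 41 42 37
f 42 35 43
f 42 43 37
f 43 35 44
f 43 44 37
f 44 35 36
f 44 36 37
f 46 45 49
f 46 49 47
f 47 49 50
f 47 50 48
f 49 45 51
f 49 51 50
f 50 51 52
f 50 52 48
f 51 45 53
f 51 53 52
f 52 53 54
f 52 54 48
f 53 45 55
f 53 55 54
f 54 55 56
f 54 56 48
f 55 45 57
f 55 57 56
f 56 57 58
f 56 58 48
f 57 45 59
f 57 59 58
f 58 59 60
f 58 60 48
f 59 45 61
f 59 61 60
f 60 61 62
f 60 62 48
f 61 45 63
f 61 63 62
f 62 63 64
f 62 64 48
f 63 45 46
f 63 46 64
f 64 46 47
f 64 47 48



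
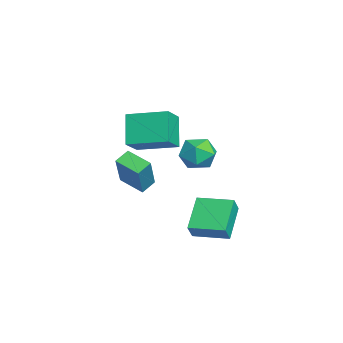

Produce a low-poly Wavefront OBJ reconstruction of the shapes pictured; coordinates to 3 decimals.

v 0.43 3.017 -1.697
v 0.878 2.769 -0.932
v 1.076 4.563 -1.575
v 1.525 4.315 -0.811
v 1.895 2.485 -2.729
v 2.344 2.237 -1.965
v 2.542 4.031 -2.608
v 2.99 3.783 -1.843
v -3.757 4.136 -0.46
v -2.808 3.947 -0.174
v -4.032 2.533 -0.606
v -3.083 2.344 -0.32
v -3.745 2.715 0.345
v -3.576 3.706 0.435
v -3.264 2.774 -1.215
v -3.095 3.765 -1.125
v -2.503 3.106 -0.641
v -2.8 3.069 0.323
v -4.04 3.411 -1.103
v -4.337 3.374 -0.139
v -3.436 0.488 1.862
v -2.426 -0.065 2.709
v -2.786 2.321 2.283
v -1.776 1.768 3.13
v -2.344 0.412 0.51
v -1.334 -0.141 1.357
v -1.694 2.245 0.931
v -0.684 1.692 1.778
v -4.153 0.318 -1.692
v -3.056 0.058 0.103
v -3.283 1.273 -2.085
v -2.187 1.014 -0.29
v -3.673 -0.274 -2.07
v -2.577 -0.533 -0.275
v -2.804 0.682 -2.463
v -1.707 0.422 -0.668
f 2 4 1
f 5 2 1
f 1 4 3
f 3 5 1
f 2 8 4
f 6 2 5
f 6 8 2
f 4 8 3
f 7 5 3
f 3 8 7
f 7 6 5
f 8 6 7
f 9 20 14
f 9 14 10
f 9 10 16
f 9 16 19
f 9 19 20
f 10 14 18
f 14 20 13
f 20 19 11
f 19 16 15
f 16 10 17
f 12 18 13
f 12 13 11
f 12 11 15
f 12 15 17
f 12 17 18
f 13 18 14
f 11 13 20
f 15 11 19
f 17 15 16
f 18 17 10
f 22 24 21
f 25 22 21
f 21 24 23
f 23 25 21
f 22 28 24
f 26 22 25
f 26 28 22
f 24 28 23
f 27 25 23
f 23 28 27
f 27 26 25
f 28 26 27
f 30 32 29
f 33 30 29
f 29 32 31
f 31 33 29
f 30 36 32
f 34 30 33
f 34 36 30
f 32 36 31
f 35 33 31
f 31 36 35
f 35 34 33
f 36 34 35



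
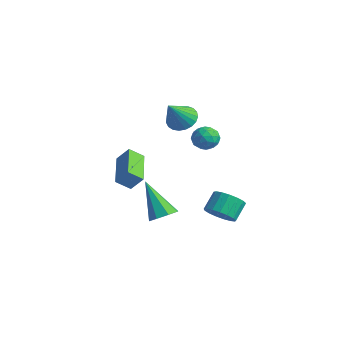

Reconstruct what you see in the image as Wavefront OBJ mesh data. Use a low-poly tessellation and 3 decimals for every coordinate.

v -3.05 2.28 2.407
v -2.605 1.758 1.888
v -2.75 1.18 3.773
v -2.35 1.977 2.009
v -2.216 2.249 2.199
v -2.226 2.526 2.424
v -2.378 2.761 2.647
v -2.647 2.913 2.828
v -2.985 2.955 2.936
v -3.334 2.881 2.953
v -3.635 2.703 2.875
v -3.834 2.451 2.716
v -3.897 2.171 2.504
v -3.814 1.909 2.275
v -3.599 1.711 2.069
v -3.289 1.612 1.921
v -2.937 1.629 1.857
v -0.349 -2.901 0.429
v -0.697 -3.548 0.982
v -1.93 -1.661 0.885
v -2.278 -2.309 1.438
v 0.158 -2.531 1.182
v -0.19 -3.179 1.735
v -1.423 -1.292 1.638
v -1.771 -1.939 2.191
v -1.27 2.262 1.984
v -0.641 2.591 2.247
v -0.719 1.169 2.033
v -0.09 1.498 2.296
v -0.71 1.467 2.729
v -1.051 2.142 2.699
v -0.309 1.618 1.581
v -0.65 2.293 1.551
v -0.047 2.192 1.998
v -0.295 2.099 2.707
v -1.065 1.661 1.573
v -1.313 1.568 2.282
v -1.004 2.523 2.112
v -0.356 1.237 2.168
v -0.721 1.219 2.423
v -0.351 1.412 2.578
v -1.245 2.259 2.377
v -0.875 2.452 2.532
v -0.916 1.791 2.815
v -0.485 1.308 1.748
v -0.115 1.501 1.903
v -1.009 2.348 1.702
v -0.639 2.541 1.857
v -0.444 1.969 1.465
v -0.285 2.481 2.12
v 0.039 1.839 2.148
v -0.09 1.91 1.728
v -0.29 2.307 1.711
v -0.43 2.427 2.537
v -0.107 1.784 2.565
v -0.471 1.766 2.82
v -0.671 2.163 2.802
v -0.081 2.192 2.39
v -1.253 1.976 1.715
v -0.93 1.333 1.743
v -0.689 1.597 1.478
v -0.889 1.994 1.46
v -1.399 1.921 2.132
v -1.075 1.279 2.16
v -1.07 1.453 2.569
v -1.27 1.85 2.552
v -1.279 1.568 1.89
v 3.275 -0.439 -0.559
v 3.997 -0.579 -0.174
v 3.746 0.22 0.585
v 3.025 0.359 0.199
v 4.085 -0.298 -0.441
v 3.834 0.501 0.318
v 3.987 -0.049 -0.735
v 3.736 0.749 0.024
v 3.726 0.11 -0.989
v 3.475 0.909 -0.23
v 3.362 0.143 -1.144
v 3.111 0.942 -0.385
v 2.978 0.043 -1.166
v 2.727 0.842 -0.407
v 2.662 -0.167 -1.048
v 2.411 0.631 -0.289
v 2.487 -0.44 -0.819
v 2.236 0.358 -0.06
v 2.492 -0.713 -0.53
v 2.242 0.086 0.229
v 2.677 -0.923 -0.248
v 2.426 -0.124 0.511
v 2.999 -1.022 -0.037
v 2.748 -0.224 0.722
v 3.384 -0.988 0.054
v 3.133 -0.189 0.813
v 3.744 -0.828 0.005
v 3.493 -0.029 0.763
v 2.708 -3.304 0.167
v 3.297 -3.485 0.611
v 1.392 -3.356 1.893
v 3.219 -2.911 0.569
v 2.841 -2.566 0.291
v 2.385 -2.654 -0.059
v 2.118 -3.123 -0.277
v 2.196 -3.698 -0.234
v 2.574 -4.042 0.044
v 3.03 -3.954 0.394
f 2 1 4
f 2 4 3
f 4 1 5
f 4 5 3
f 5 1 6
f 5 6 3
f 6 1 7
f 6 7 3
f 7 1 8
f 7 8 3
f 8 1 9
f 8 9 3
f 9 1 10
f 9 10 3
f 10 1 11
f 10 11 3
f 11 1 12
f 11 12 3
f 12 1 13
f 12 13 3
f 13 1 14
f 13 14 3
f 14 1 15
f 14 15 3
f 15 1 16
f 15 16 3
f 16 1 17
f 16 17 3
f 17 1 2
f 17 2 3
f 19 21 18
f 22 19 18
f 18 21 20
f 20 22 18
f 19 25 21
f 23 19 22
f 23 25 19
f 21 25 20
f 24 22 20
f 20 25 24
f 24 23 22
f 25 23 24
f 26 63 42
f 63 37 66
f 42 66 31
f 63 66 42
f 26 42 38
f 42 31 43
f 38 43 27
f 42 43 38
f 26 38 47
f 38 27 48
f 47 48 33
f 38 48 47
f 26 47 59
f 47 33 62
f 59 62 36
f 47 62 59
f 26 59 63
f 59 36 67
f 63 67 37
f 59 67 63
f 27 43 54
f 43 31 57
f 54 57 35
f 43 57 54
f 31 66 44
f 66 37 65
f 44 65 30
f 66 65 44
f 37 67 64
f 67 36 60
f 64 60 28
f 67 60 64
f 36 62 61
f 62 33 49
f 61 49 32
f 62 49 61
f 33 48 53
f 48 27 50
f 53 50 34
f 48 50 53
f 29 55 41
f 55 35 56
f 41 56 30
f 55 56 41
f 29 41 39
f 41 30 40
f 39 40 28
f 41 40 39
f 29 39 46
f 39 28 45
f 46 45 32
f 39 45 46
f 29 46 51
f 46 32 52
f 51 52 34
f 46 52 51
f 29 51 55
f 51 34 58
f 55 58 35
f 51 58 55
f 30 56 44
f 56 35 57
f 44 57 31
f 56 57 44
f 28 40 64
f 40 30 65
f 64 65 37
f 40 65 64
f 32 45 61
f 45 28 60
f 61 60 36
f 45 60 61
f 34 52 53
f 52 32 49
f 53 49 33
f 52 49 53
f 35 58 54
f 58 34 50
f 54 50 27
f 58 50 54
f 69 68 72
f 69 72 70
f 70 72 73
f 70 73 71
f 72 68 74
f 72 74 73
f 73 74 75
f 73 75 71
f 74 68 76
f 74 76 75
f 75 76 77
f 75 77 71
f 76 68 78
f 76 78 77
f 77 78 79
f 77 79 71
f 78 68 80
f 78 80 79
f 79 80 81
f 79 81 71
f 80 68 82
f 80 82 81
f 81 82 83
f 81 83 71
f 82 68 84
f 82 84 83
f 83 84 85
f 83 85 71
f 84 68 86
f 84 86 85
f 85 86 87
f 85 87 71
f 86 68 88
f 86 88 87
f 87 88 89
f 87 89 71
f 88 68 90
f 88 90 89
f 89 90 91
f 89 91 71
f 90 68 92
f 90 92 91
f 91 92 93
f 91 93 71
f 92 68 94
f 92 94 93
f 93 94 95
f 93 95 71
f 94 68 69
f 94 69 95
f 95 69 70
f 95 70 71
f 97 96 99
f 97 99 98
f 99 96 100
f 99 100 98
f 100 96 101
f 100 101 98
f 101 96 102
f 101 102 98
f 102 96 103
f 102 103 98
f 103 96 104
f 103 104 98
f 104 96 105
f 104 105 98
f 105 96 97
f 105 97 98



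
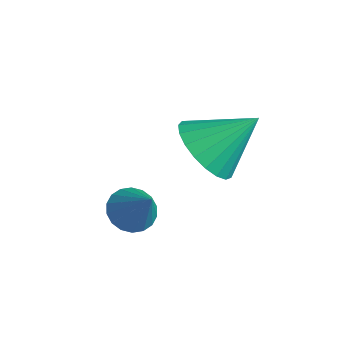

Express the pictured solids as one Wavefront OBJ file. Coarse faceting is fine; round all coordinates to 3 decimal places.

v -1.084 -3.966 -3.184
v -0.587 -3.999 -3.585
v -0.256 -3.994 -2.156
v -0.622 -3.718 -3.55
v -0.748 -3.487 -3.442
v -0.941 -3.35 -3.283
v -1.162 -3.336 -3.104
v -1.368 -3.446 -2.941
v -1.518 -3.66 -2.826
v -1.581 -3.934 -2.782
v -1.547 -4.214 -2.817
v -1.42 -4.446 -2.925
v -1.228 -4.582 -3.084
v -1.006 -4.596 -3.263
v -0.801 -4.486 -3.426
v -0.651 -4.273 -3.541
v -1.149 -1.753 -2.168
v -0.648 -2.481 -1.699
v -0.531 -0.647 -1.112
v -0.374 -2.359 -1.987
v -0.234 -2.132 -2.307
v -0.252 -1.84 -2.602
v -0.426 -1.533 -2.822
v -0.724 -1.264 -2.93
v -1.096 -1.079 -2.905
v -1.477 -1.011 -2.753
v -1.801 -1.072 -2.5
v -2.013 -1.25 -2.19
v -2.075 -1.515 -1.876
v -1.978 -1.821 -1.612
v -1.737 -2.116 -1.445
v -1.394 -2.348 -1.402
v -1.009 -2.477 -1.492
f 2 1 4
f 2 4 3
f 4 1 5
f 4 5 3
f 5 1 6
f 5 6 3
f 6 1 7
f 6 7 3
f 7 1 8
f 7 8 3
f 8 1 9
f 8 9 3
f 9 1 10
f 9 10 3
f 10 1 11
f 10 11 3
f 11 1 12
f 11 12 3
f 12 1 13
f 12 13 3
f 13 1 14
f 13 14 3
f 14 1 15
f 14 15 3
f 15 1 16
f 15 16 3
f 16 1 2
f 16 2 3
f 18 17 20
f 18 20 19
f 20 17 21
f 20 21 19
f 21 17 22
f 21 22 19
f 22 17 23
f 22 23 19
f 23 17 24
f 23 24 19
f 24 17 25
f 24 25 19
f 25 17 26
f 25 26 19
f 26 17 27
f 26 27 19
f 27 17 28
f 27 28 19
f 28 17 29
f 28 29 19
f 29 17 30
f 29 30 19
f 30 17 31
f 30 31 19
f 31 17 32
f 31 32 19
f 32 17 33
f 32 33 19
f 33 17 18
f 33 18 19



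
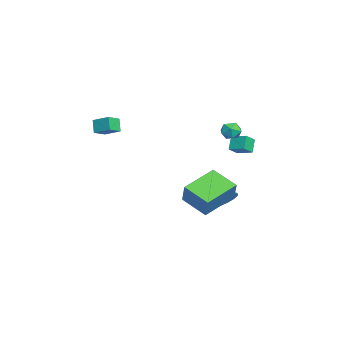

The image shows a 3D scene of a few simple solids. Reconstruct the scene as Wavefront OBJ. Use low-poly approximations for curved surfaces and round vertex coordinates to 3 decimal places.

v -2.333 3.317 1.213
v -1.773 2.977 1.408
v -2.907 2.843 2.032
v -2.347 2.503 2.227
v -2.381 3.181 2.309
v -2.027 3.473 1.803
v -2.653 2.347 1.637
v -2.299 2.639 1.131
v -1.971 2.377 1.67
v -1.803 2.893 2.086
v -2.877 2.927 1.354
v -2.709 3.443 1.77
v 2.043 0.201 -1.617
v 0.65 1.748 -0.936
v 3.063 1.427 -2.314
v 1.669 2.973 -1.633
v 2.771 0.307 -0.367
v 1.377 1.853 0.314
v 3.79 1.532 -1.064
v 2.397 3.079 -0.383
v -4.063 3.46 0.273
v -3.57 2.964 0.773
v -3.514 4.287 0.551
v -3.021 3.791 1.051
v -3.459 3.309 -0.471
v -2.966 2.813 0.029
v -2.91 4.136 -0.193
v -2.417 3.64 0.307
v -3.083 2.611 -4.04
v -2.74 3.074 -3.349
v -4.257 1.629 -2.8
v -3.138 3.34 -3.515
v -3.519 3.375 -3.848
v -3.762 3.167 -4.242
v -3.789 2.783 -4.572
v -3.592 2.344 -4.733
v -3.234 1.99 -4.674
v -2.828 1.833 -4.414
v -2.503 1.923 -4.035
v -2.362 2.232 -3.658
v -2.45 2.661 -3.402
v 0.681 -3.998 3.604
v 1.315 -4.549 3.978
v 1.172 -3.146 4.027
v 1.806 -3.698 4.401
v 1.174 -3.922 2.879
v 1.808 -4.474 3.253
v 1.665 -3.071 3.302
v 2.299 -3.622 3.676
f 1 12 6
f 1 6 2
f 1 2 8
f 1 8 11
f 1 11 12
f 2 6 10
f 6 12 5
f 12 11 3
f 11 8 7
f 8 2 9
f 4 10 5
f 4 5 3
f 4 3 7
f 4 7 9
f 4 9 10
f 5 10 6
f 3 5 12
f 7 3 11
f 9 7 8
f 10 9 2
f 14 16 13
f 17 14 13
f 13 16 15
f 15 17 13
f 14 20 16
f 18 14 17
f 18 20 14
f 16 20 15
f 19 17 15
f 15 20 19
f 19 18 17
f 20 18 19
f 22 24 21
f 25 22 21
f 21 24 23
f 23 25 21
f 22 28 24
f 26 22 25
f 26 28 22
f 24 28 23
f 27 25 23
f 23 28 27
f 27 26 25
f 28 26 27
f 30 29 32
f 30 32 31
f 32 29 33
f 32 33 31
f 33 29 34
f 33 34 31
f 34 29 35
f 34 35 31
f 35 29 36
f 35 36 31
f 36 29 37
f 36 37 31
f 37 29 38
f 37 38 31
f 38 29 39
f 38 39 31
f 39 29 40
f 39 40 31
f 40 29 41
f 40 41 31
f 41 29 30
f 41 30 31
f 43 45 42
f 46 43 42
f 42 45 44
f 44 46 42
f 43 49 45
f 47 43 46
f 47 49 43
f 45 49 44
f 48 46 44
f 44 49 48
f 48 47 46
f 49 47 48



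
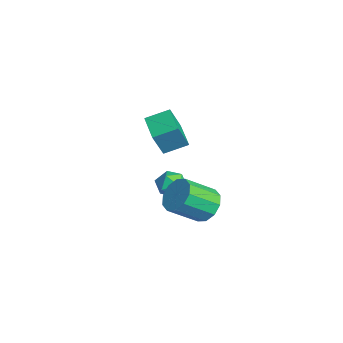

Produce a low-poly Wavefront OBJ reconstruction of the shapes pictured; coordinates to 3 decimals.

v 0.717 -1.826 -2.072
v 1.135 -2.344 -1.611
v -0.235 -2.716 -2.209
v 0.183 -3.234 -1.748
v -0.141 -2.569 -1.418
v 0.447 -2.019 -1.334
v 0.453 -3.041 -2.486
v 1.041 -2.491 -2.402
v 0.972 -3.095 -1.867
v 0.605 -2.803 -1.207
v 0.295 -2.257 -2.613
v -0.072 -1.965 -1.953
v 3.056 -1.541 -1.766
v 3.423 -2.041 -2.486
v 3.571 -3.478 -1.414
v 3.204 -2.979 -0.694
v 3.866 -1.782 -2.201
v 4.014 -3.22 -1.128
v 4 -1.431 -1.749
v 4.147 -2.869 -0.676
v 3.773 -1.122 -1.304
v 3.921 -2.56 -0.231
v 3.272 -0.974 -1.036
v 3.42 -2.411 0.037
v 2.689 -1.042 -1.046
v 2.837 -2.479 0.026
v 2.246 -1.3 -1.332
v 2.394 -2.738 -0.259
v 2.113 -1.651 -1.784
v 2.26 -3.089 -0.711
v 2.339 -1.96 -2.229
v 2.487 -3.398 -1.156
v 2.84 -2.109 -2.497
v 2.988 -3.546 -1.424
v -3.503 -2.323 -1.067
v -3.145 -2.928 0.358
v -3.399 -1.112 -0.579
v -3.041 -1.717 0.847
v -1.959 -2.303 -1.447
v -1.601 -2.908 -0.021
v -1.855 -1.092 -0.958
v -1.497 -1.697 0.467
f 1 12 6
f 1 6 2
f 1 2 8
f 1 8 11
f 1 11 12
f 2 6 10
f 6 12 5
f 12 11 3
f 11 8 7
f 8 2 9
f 4 10 5
f 4 5 3
f 4 3 7
f 4 7 9
f 4 9 10
f 5 10 6
f 3 5 12
f 7 3 11
f 9 7 8
f 10 9 2
f 14 13 17
f 14 17 15
f 15 17 18
f 15 18 16
f 17 13 19
f 17 19 18
f 18 19 20
f 18 20 16
f 19 13 21
f 19 21 20
f 20 21 22
f 20 22 16
f 21 13 23
f 21 23 22
f 22 23 24
f 22 24 16
f 23 13 25
f 23 25 24
f 24 25 26
f 24 26 16
f 25 13 27
f 25 27 26
f 26 27 28
f 26 28 16
f 27 13 29
f 27 29 28
f 28 29 30
f 28 30 16
f 29 13 31
f 29 31 30
f 30 31 32
f 30 32 16
f 31 13 33
f 31 33 32
f 32 33 34
f 32 34 16
f 33 13 14
f 33 14 34
f 34 14 15
f 34 15 16
f 36 38 35
f 39 36 35
f 35 38 37
f 37 39 35
f 36 42 38
f 40 36 39
f 40 42 36
f 38 42 37
f 41 39 37
f 37 42 41
f 41 40 39
f 42 40 41



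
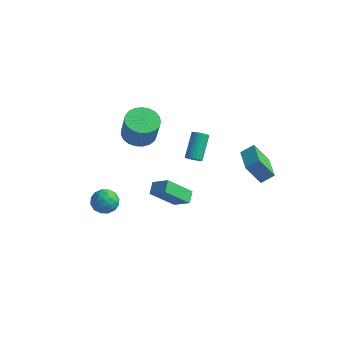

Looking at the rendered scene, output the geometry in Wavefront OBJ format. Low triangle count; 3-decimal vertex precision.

v 0.119 -2.605 -1.412
v 1.159 -2.591 -0.719
v -0.141 -1.888 -1.035
v 0.899 -1.875 -0.342
v 1.081 -1.485 -2.878
v 2.121 -1.472 -2.185
v 0.821 -0.769 -2.501
v 1.861 -0.755 -1.808
v -3.4 1.683 -0.8
v -2.642 0.966 -1.116
v -2.183 0.7 0.583
v -2.94 1.417 0.9
v -2.41 1.355 -1.118
v -1.951 1.089 0.581
v -2.349 1.801 -1.065
v -1.89 1.535 0.634
v -2.47 2.227 -0.966
v -2.01 1.961 0.733
v -2.751 2.558 -0.838
v -2.292 2.292 0.861
v -3.145 2.738 -0.703
v -2.685 2.472 0.996
v -3.582 2.736 -0.585
v -3.123 2.47 1.114
v -3.988 2.552 -0.504
v -3.529 2.286 1.195
v -4.293 2.217 -0.475
v -3.833 1.951 1.224
v -4.442 1.79 -0.501
v -3.983 1.524 1.198
v -4.412 1.344 -0.579
v -3.953 1.079 1.12
v -4.207 0.958 -0.695
v -3.747 0.692 1.004
v -3.861 0.696 -0.829
v -3.402 0.43 0.87
v -3.437 0.605 -0.958
v -2.977 0.339 0.741
v -3.005 0.701 -1.06
v -2.546 0.435 0.639
v 2.664 3.34 -0.954
v 3.244 3.917 -0.414
v 3.484 3.744 -2.267
v 4.064 4.321 -1.728
v 3.896 1.819 -0.652
v 4.476 2.396 -0.113
v 4.716 2.223 -1.966
v 5.296 2.8 -1.426
v 1.296 0.27 0.137
v 1.784 0.443 0.086
v 1.431 1.783 1.251
v 0.944 1.61 1.303
v 1.681 0.552 -0.07
v 1.329 1.891 1.095
v 1.511 0.612 -0.19
v 1.159 1.951 0.975
v 1.305 0.613 -0.254
v 0.952 1.952 0.912
v 1.097 0.555 -0.25
v 0.744 1.894 0.916
v 0.923 0.447 -0.179
v 0.571 1.786 0.987
v 0.814 0.309 -0.053
v 0.461 1.648 1.112
v 0.788 0.164 0.105
v 0.436 1.504 1.271
v 0.85 0.038 0.27
v 0.498 1.377 1.435
v 0.99 -0.048 0.411
v 0.637 1.291 1.576
v 1.182 -0.079 0.505
v 0.829 1.26 1.67
v 1.394 -0.05 0.535
v 1.041 1.289 1.7
v 1.589 0.035 0.497
v 1.237 1.374 1.662
v 1.734 0.16 0.396
v 1.381 1.499 1.562
v 1.802 0.305 0.251
v 1.45 1.644 1.416
v -2.622 -3.356 -2.04
v -1.933 -3.313 -2.608
v -2.187 -4.667 -1.612
v -1.498 -4.624 -2.18
v -1.519 -4.092 -1.462
v -1.788 -3.282 -1.727
v -2.332 -4.698 -2.493
v -2.601 -3.888 -2.758
v -1.754 -4.143 -2.888
v -1.252 -3.768 -2.251
v -2.868 -4.212 -1.969
v -2.366 -3.837 -1.332
v -2.316 -3.219 -2.362
v -1.804 -4.761 -1.858
v -1.817 -4.448 -1.436
v -1.412 -4.422 -1.77
v -2.23 -3.201 -1.844
v -1.826 -3.176 -2.178
v -1.582 -3.633 -1.504
v -2.294 -4.804 -2.042
v -1.89 -4.779 -2.376
v -2.708 -3.558 -2.45
v -2.303 -3.532 -2.784
v -2.538 -4.347 -2.716
v -1.806 -3.682 -2.86
v -1.55 -4.453 -2.608
v -2.04 -4.496 -2.792
v -2.198 -4.02 -2.948
v -1.51 -3.462 -2.486
v -1.255 -4.232 -2.234
v -1.267 -3.919 -1.812
v -1.425 -3.443 -1.968
v -1.405 -3.949 -2.65
v -2.865 -3.748 -1.986
v -2.61 -4.518 -1.734
v -2.695 -4.537 -2.252
v -2.853 -4.061 -2.408
v -2.57 -3.527 -1.612
v -2.314 -4.298 -1.36
v -1.922 -3.96 -1.272
v -2.08 -3.484 -1.428
v -2.715 -4.031 -1.57
f 2 4 1
f 5 2 1
f 1 4 3
f 3 5 1
f 2 8 4
f 6 2 5
f 6 8 2
f 4 8 3
f 7 5 3
f 3 8 7
f 7 6 5
f 8 6 7
f 10 9 13
f 10 13 11
f 11 13 14
f 11 14 12
f 13 9 15
f 13 15 14
f 14 15 16
f 14 16 12
f 15 9 17
f 15 17 16
f 16 17 18
f 16 18 12
f 17 9 19
f 17 19 18
f 18 19 20
f 18 20 12
f 19 9 21
f 19 21 20
f 20 21 22
f 20 22 12
f 21 9 23
f 21 23 22
f 22 23 24
f 22 24 12
f 23 9 25
f 23 25 24
f 24 25 26
f 24 26 12
f 25 9 27
f 25 27 26
f 26 27 28
f 26 28 12
f 27 9 29
f 27 29 28
f 28 29 30
f 28 30 12
f 29 9 31
f 29 31 30
f 30 31 32
f 30 32 12
f 31 9 33
f 31 33 32
f 32 33 34
f 32 34 12
f 33 9 35
f 33 35 34
f 34 35 36
f 34 36 12
f 35 9 37
f 35 37 36
f 36 37 38
f 36 38 12
f 37 9 39
f 37 39 38
f 38 39 40
f 38 40 12
f 39 9 10
f 39 10 40
f 40 10 11
f 40 11 12
f 42 44 41
f 45 42 41
f 41 44 43
f 43 45 41
f 42 48 44
f 46 42 45
f 46 48 42
f 44 48 43
f 47 45 43
f 43 48 47
f 47 46 45
f 48 46 47
f 50 49 53
f 50 53 51
f 51 53 54
f 51 54 52
f 53 49 55
f 53 55 54
f 54 55 56
f 54 56 52
f 55 49 57
f 55 57 56
f 56 57 58
f 56 58 52
f 57 49 59
f 57 59 58
f 58 59 60
f 58 60 52
f 59 49 61
f 59 61 60
f 60 61 62
f 60 62 52
f 61 49 63
f 61 63 62
f 62 63 64
f 62 64 52
f 63 49 65
f 63 65 64
f 64 65 66
f 64 66 52
f 65 49 67
f 65 67 66
f 66 67 68
f 66 68 52
f 67 49 69
f 67 69 68
f 68 69 70
f 68 70 52
f 69 49 71
f 69 71 70
f 70 71 72
f 70 72 52
f 71 49 73
f 71 73 72
f 72 73 74
f 72 74 52
f 73 49 75
f 73 75 74
f 74 75 76
f 74 76 52
f 75 49 77
f 75 77 76
f 76 77 78
f 76 78 52
f 77 49 79
f 77 79 78
f 78 79 80
f 78 80 52
f 79 49 50
f 79 50 80
f 80 50 51
f 80 51 52
f 81 118 97
f 118 92 121
f 97 121 86
f 118 121 97
f 81 97 93
f 97 86 98
f 93 98 82
f 97 98 93
f 81 93 102
f 93 82 103
f 102 103 88
f 93 103 102
f 81 102 114
f 102 88 117
f 114 117 91
f 102 117 114
f 81 114 118
f 114 91 122
f 118 122 92
f 114 122 118
f 82 98 109
f 98 86 112
f 109 112 90
f 98 112 109
f 86 121 99
f 121 92 120
f 99 120 85
f 121 120 99
f 92 122 119
f 122 91 115
f 119 115 83
f 122 115 119
f 91 117 116
f 117 88 104
f 116 104 87
f 117 104 116
f 88 103 108
f 103 82 105
f 108 105 89
f 103 105 108
f 84 110 96
f 110 90 111
f 96 111 85
f 110 111 96
f 84 96 94
f 96 85 95
f 94 95 83
f 96 95 94
f 84 94 101
f 94 83 100
f 101 100 87
f 94 100 101
f 84 101 106
f 101 87 107
f 106 107 89
f 101 107 106
f 84 106 110
f 106 89 113
f 110 113 90
f 106 113 110
f 85 111 99
f 111 90 112
f 99 112 86
f 111 112 99
f 83 95 119
f 95 85 120
f 119 120 92
f 95 120 119
f 87 100 116
f 100 83 115
f 116 115 91
f 100 115 116
f 89 107 108
f 107 87 104
f 108 104 88
f 107 104 108
f 90 113 109
f 113 89 105
f 109 105 82
f 113 105 109



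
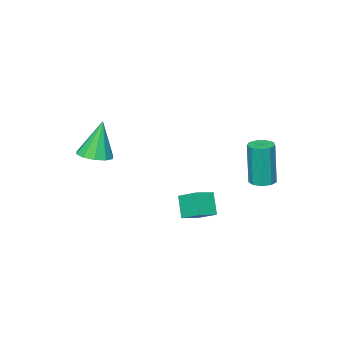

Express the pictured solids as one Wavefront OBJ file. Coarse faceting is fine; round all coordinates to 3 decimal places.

v 3.193 -0.33 1.802
v 3.939 -0.148 1.985
v 2.747 -0.33 3.618
v 3.693 0.269 1.924
v 3.255 0.457 1.817
v 2.794 0.344 1.704
v 2.485 -0.026 1.628
v 2.446 -0.513 1.619
v 2.693 -0.93 1.679
v 3.131 -1.118 1.787
v 3.592 -1.005 1.9
v 3.901 -0.634 1.976
v -0.125 2.128 -0.75
v -0.242 3.108 -0.199
v 0.206 2.704 -1.702
v 0.089 3.683 -1.15
v 0.771 2.077 -0.47
v 0.654 3.056 0.082
v 1.102 2.652 -1.421
v 0.985 3.632 -0.87
v -2.391 3.765 -0.023
v -1.914 3.418 -0.045
v -1.912 3.288 2.061
v -2.389 3.635 2.083
v -1.802 3.805 -0.021
v -1.8 3.675 2.085
v -1.966 4.173 0.002
v -1.964 4.044 2.108
v -2.328 4.35 0.013
v -2.326 4.221 2.119
v -2.72 4.253 0.007
v -2.718 4.124 2.113
v -2.958 3.928 -0.012
v -2.956 3.798 2.094
v -2.93 3.526 -0.037
v -2.928 3.397 2.069
v -2.651 3.236 -0.055
v -2.648 3.106 2.051
v -2.249 3.193 -0.058
v -2.247 3.064 2.048
f 2 1 4
f 2 4 3
f 4 1 5
f 4 5 3
f 5 1 6
f 5 6 3
f 6 1 7
f 6 7 3
f 7 1 8
f 7 8 3
f 8 1 9
f 8 9 3
f 9 1 10
f 9 10 3
f 10 1 11
f 10 11 3
f 11 1 12
f 11 12 3
f 12 1 2
f 12 2 3
f 14 16 13
f 17 14 13
f 13 16 15
f 15 17 13
f 14 20 16
f 18 14 17
f 18 20 14
f 16 20 15
f 19 17 15
f 15 20 19
f 19 18 17
f 20 18 19
f 22 21 25
f 22 25 23
f 23 25 26
f 23 26 24
f 25 21 27
f 25 27 26
f 26 27 28
f 26 28 24
f 27 21 29
f 27 29 28
f 28 29 30
f 28 30 24
f 29 21 31
f 29 31 30
f 30 31 32
f 30 32 24
f 31 21 33
f 31 33 32
f 32 33 34
f 32 34 24
f 33 21 35
f 33 35 34
f 34 35 36
f 34 36 24
f 35 21 37
f 35 37 36
f 36 37 38
f 36 38 24
f 37 21 39
f 37 39 38
f 38 39 40
f 38 40 24
f 39 21 22
f 39 22 40
f 40 22 23
f 40 23 24



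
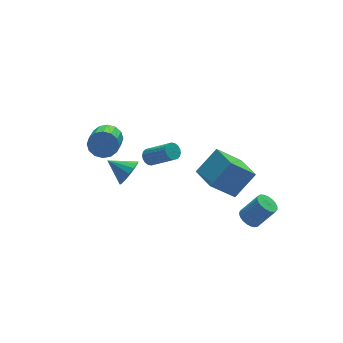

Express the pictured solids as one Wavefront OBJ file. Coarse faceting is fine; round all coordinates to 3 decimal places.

v -3.135 -1.171 1.497
v -2.698 -1.275 2.207
v -3.985 -0.329 2.143
v -2.512 -0.935 2.009
v -2.493 -0.658 1.674
v -2.646 -0.519 1.292
v -2.93 -0.554 0.964
v -3.268 -0.754 0.779
v -3.571 -1.066 0.787
v -3.757 -1.406 0.984
v -3.776 -1.683 1.319
v -3.623 -1.822 1.702
v -3.339 -1.787 2.029
v -3.001 -1.587 2.214
v 2.375 -2.393 -1.777
v 0.981 -2.236 -0.352
v 2.316 -0.732 -2.018
v 0.922 -0.574 -0.593
v 3.678 -2.166 -0.527
v 2.284 -2.008 0.898
v 3.619 -0.504 -0.768
v 2.225 -0.347 0.657
v 2.807 -3.275 -3.016
v 3.334 -3.396 -3.412
v 4.219 -3.706 -2.141
v 3.693 -3.585 -1.744
v 3.359 -3.123 -3.363
v 4.245 -3.433 -2.092
v 3.29 -2.876 -3.254
v 4.175 -3.186 -1.983
v 3.137 -2.698 -3.104
v 4.022 -3.009 -1.833
v 2.927 -2.62 -2.939
v 3.812 -2.93 -1.668
v 2.696 -2.655 -2.787
v 3.581 -2.966 -1.515
v 2.484 -2.797 -2.674
v 3.37 -3.108 -1.403
v 2.329 -3.022 -2.62
v 3.214 -3.333 -1.349
v 2.256 -3.291 -2.635
v 3.141 -3.601 -1.364
v 2.278 -3.556 -2.716
v 3.164 -3.867 -1.445
v 2.392 -3.773 -2.848
v 3.278 -4.084 -1.577
v 2.578 -3.904 -3.01
v 3.463 -4.215 -1.738
v 2.803 -3.926 -3.172
v 3.689 -4.237 -1.901
v 3.029 -3.836 -3.307
v 3.915 -4.146 -2.036
v 3.217 -3.648 -3.392
v 4.102 -3.958 -2.121
v -0.049 3.364 -2.485
v 0.259 3.155 -2.903
v 1.137 1.987 -1.674
v 0.829 2.196 -1.255
v 0.398 3.345 -2.822
v 1.276 2.177 -1.592
v 0.448 3.539 -2.674
v 1.326 2.371 -1.444
v 0.4 3.698 -2.488
v 1.278 2.53 -1.259
v 0.263 3.791 -2.302
v 1.141 2.623 -1.072
v 0.064 3.8 -2.152
v 0.943 2.632 -0.922
v -0.157 3.722 -2.068
v 0.721 2.554 -0.838
v -0.357 3.573 -2.066
v 0.521 2.405 -0.837
v -0.496 3.383 -2.148
v 0.382 2.215 -0.918
v -0.546 3.189 -2.296
v 0.332 2.021 -1.066
v -0.498 3.03 -2.481
v 0.38 1.862 -1.252
v -0.361 2.937 -2.668
v 0.517 1.769 -1.438
v -0.163 2.928 -2.818
v 0.716 1.76 -1.588
v 0.059 3.006 -2.902
v 0.937 1.838 -1.672
v -2.229 4.131 -0.574
v -1.705 4.207 0.129
v -2.387 3.105 0.757
v -2.911 3.029 0.054
v -2.06 4.477 0.217
v -2.743 3.376 0.845
v -2.461 4.655 0.093
v -3.143 3.554 0.721
v -2.799 4.692 -0.209
v -3.482 3.591 0.419
v -2.985 4.579 -0.609
v -3.668 3.478 0.019
v -2.968 4.346 -1
v -3.651 3.244 -0.372
v -2.753 4.055 -1.277
v -3.435 2.953 -0.649
v -2.397 3.784 -1.365
v -3.08 2.683 -0.737
v -1.997 3.606 -1.241
v -2.679 2.505 -0.613
v -1.658 3.569 -0.939
v -2.341 2.468 -0.311
v -1.472 3.682 -0.539
v -2.155 2.581 0.089
v -1.489 3.916 -0.148
v -2.172 2.814 0.48
f 2 1 4
f 2 4 3
f 4 1 5
f 4 5 3
f 5 1 6
f 5 6 3
f 6 1 7
f 6 7 3
f 7 1 8
f 7 8 3
f 8 1 9
f 8 9 3
f 9 1 10
f 9 10 3
f 10 1 11
f 10 11 3
f 11 1 12
f 11 12 3
f 12 1 13
f 12 13 3
f 13 1 14
f 13 14 3
f 14 1 2
f 14 2 3
f 16 18 15
f 19 16 15
f 15 18 17
f 17 19 15
f 16 22 18
f 20 16 19
f 20 22 16
f 18 22 17
f 21 19 17
f 17 22 21
f 21 20 19
f 22 20 21
f 24 23 27
f 24 27 25
f 25 27 28
f 25 28 26
f 27 23 29
f 27 29 28
f 28 29 30
f 28 30 26
f 29 23 31
f 29 31 30
f 30 31 32
f 30 32 26
f 31 23 33
f 31 33 32
f 32 33 34
f 32 34 26
f 33 23 35
f 33 35 34
f 34 35 36
f 34 36 26
f 35 23 37
f 35 37 36
f 36 37 38
f 36 38 26
f 37 23 39
f 37 39 38
f 38 39 40
f 38 40 26
f 39 23 41
f 39 41 40
f 40 41 42
f 40 42 26
f 41 23 43
f 41 43 42
f 42 43 44
f 42 44 26
f 43 23 45
f 43 45 44
f 44 45 46
f 44 46 26
f 45 23 47
f 45 47 46
f 46 47 48
f 46 48 26
f 47 23 49
f 47 49 48
f 48 49 50
f 48 50 26
f 49 23 51
f 49 51 50
f 50 51 52
f 50 52 26
f 51 23 53
f 51 53 52
f 52 53 54
f 52 54 26
f 53 23 24
f 53 24 54
f 54 24 25
f 54 25 26
f 56 55 59
f 56 59 57
f 57 59 60
f 57 60 58
f 59 55 61
f 59 61 60
f 60 61 62
f 60 62 58
f 61 55 63
f 61 63 62
f 62 63 64
f 62 64 58
f 63 55 65
f 63 65 64
f 64 65 66
f 64 66 58
f 65 55 67
f 65 67 66
f 66 67 68
f 66 68 58
f 67 55 69
f 67 69 68
f 68 69 70
f 68 70 58
f 69 55 71
f 69 71 70
f 70 71 72
f 70 72 58
f 71 55 73
f 71 73 72
f 72 73 74
f 72 74 58
f 73 55 75
f 73 75 74
f 74 75 76
f 74 76 58
f 75 55 77
f 75 77 76
f 76 77 78
f 76 78 58
f 77 55 79
f 77 79 78
f 78 79 80
f 78 80 58
f 79 55 81
f 79 81 80
f 80 81 82
f 80 82 58
f 81 55 83
f 81 83 82
f 82 83 84
f 82 84 58
f 83 55 56
f 83 56 84
f 84 56 57
f 84 57 58
f 86 85 89
f 86 89 87
f 87 89 90
f 87 90 88
f 89 85 91
f 89 91 90
f 90 91 92
f 90 92 88
f 91 85 93
f 91 93 92
f 92 93 94
f 92 94 88
f 93 85 95
f 93 95 94
f 94 95 96
f 94 96 88
f 95 85 97
f 95 97 96
f 96 97 98
f 96 98 88
f 97 85 99
f 97 99 98
f 98 99 100
f 98 100 88
f 99 85 101
f 99 101 100
f 100 101 102
f 100 102 88
f 101 85 103
f 101 103 102
f 102 103 104
f 102 104 88
f 103 85 105
f 103 105 104
f 104 105 106
f 104 106 88
f 105 85 107
f 105 107 106
f 106 107 108
f 106 108 88
f 107 85 109
f 107 109 108
f 108 109 110
f 108 110 88
f 109 85 86
f 109 86 110
f 110 86 87
f 110 87 88



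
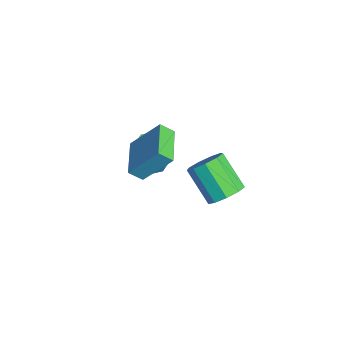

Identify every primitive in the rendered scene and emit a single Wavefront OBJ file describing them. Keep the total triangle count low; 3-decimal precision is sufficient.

v -2.386 -1.096 0.776
v -2.555 -1.754 1.351
v -1.907 0.24 2.443
v -2.076 -0.418 3.019
v -0.424 -1.682 0.681
v -0.593 -2.34 1.257
v 0.055 -0.346 2.349
v -0.114 -1.004 2.924
v -3.947 -0.411 -1.82
v -3.161 -0.01 -2.082
v -2.568 -0.048 -0.362
v -3.353 -0.449 -0.1
v -3.656 0.458 -1.901
v -3.062 0.42 -0.181
v -4.32 0.417 -1.673
v -3.726 0.379 0.047
v -4.766 -0.109 -1.53
v -4.172 -0.147 0.19
v -4.732 -0.812 -1.558
v -4.139 -0.85 0.162
v -4.238 -1.28 -1.739
v -3.644 -1.318 -0.019
v -3.574 -1.239 -1.967
v -2.98 -1.277 -0.247
v -3.128 -0.713 -2.11
v -2.534 -0.751 -0.39
v 2.388 1.529 1.606
v 3.084 1.332 2.222
v 1.707 0.694 3.571
v 1.012 0.891 2.954
v 2.88 1.944 2.304
v 1.504 1.306 3.653
v 2.447 2.362 2.059
v 1.071 1.723 3.408
v 1.986 2.39 1.602
v 0.61 1.751 2.951
v 1.713 2.015 1.147
v 0.337 1.377 2.496
v 1.756 1.413 0.906
v 0.38 0.775 2.255
v 2.095 0.866 0.992
v 0.719 0.227 2.341
v 2.571 0.628 1.366
v 1.195 -0.01 2.715
v 2.961 0.813 1.851
v 1.585 0.174 3.2
f 2 4 1
f 5 2 1
f 1 4 3
f 3 5 1
f 2 8 4
f 6 2 5
f 6 8 2
f 4 8 3
f 7 5 3
f 3 8 7
f 7 6 5
f 8 6 7
f 10 9 13
f 10 13 11
f 11 13 14
f 11 14 12
f 13 9 15
f 13 15 14
f 14 15 16
f 14 16 12
f 15 9 17
f 15 17 16
f 16 17 18
f 16 18 12
f 17 9 19
f 17 19 18
f 18 19 20
f 18 20 12
f 19 9 21
f 19 21 20
f 20 21 22
f 20 22 12
f 21 9 23
f 21 23 22
f 22 23 24
f 22 24 12
f 23 9 25
f 23 25 24
f 24 25 26
f 24 26 12
f 25 9 10
f 25 10 26
f 26 10 11
f 26 11 12
f 28 27 31
f 28 31 29
f 29 31 32
f 29 32 30
f 31 27 33
f 31 33 32
f 32 33 34
f 32 34 30
f 33 27 35
f 33 35 34
f 34 35 36
f 34 36 30
f 35 27 37
f 35 37 36
f 36 37 38
f 36 38 30
f 37 27 39
f 37 39 38
f 38 39 40
f 38 40 30
f 39 27 41
f 39 41 40
f 40 41 42
f 40 42 30
f 41 27 43
f 41 43 42
f 42 43 44
f 42 44 30
f 43 27 45
f 43 45 44
f 44 45 46
f 44 46 30
f 45 27 28
f 45 28 46
f 46 28 29
f 46 29 30



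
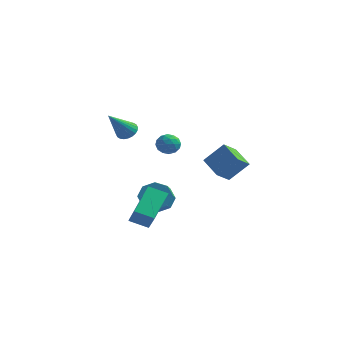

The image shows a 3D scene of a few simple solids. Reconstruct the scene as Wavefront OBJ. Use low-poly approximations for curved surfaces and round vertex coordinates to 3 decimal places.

v -1.753 -4.159 -2.508
v -1.908 -2.431 -1.378
v -2.453 -3.546 -3.54
v -2.608 -1.819 -2.41
v -0.772 -3.781 -2.95
v -0.927 -2.054 -1.82
v -1.472 -3.169 -3.982
v -1.627 -1.441 -2.852
v -3.05 -2.621 2.442
v -2.539 -2.95 2.24
v -3.35 -3.959 3.858
v -2.435 -2.796 2.408
v -2.425 -2.616 2.58
v -2.51 -2.436 2.732
v -2.677 -2.285 2.839
v -2.901 -2.185 2.886
v -3.148 -2.151 2.866
v -3.38 -2.189 2.781
v -3.561 -2.293 2.644
v -3.665 -2.447 2.477
v -3.675 -2.627 2.305
v -3.59 -2.807 2.153
v -3.423 -2.958 2.046
v -3.199 -3.058 1.999
v -2.952 -3.091 2.019
v -2.721 -3.053 2.104
v -0.44 0.833 -0.31
v 0.484 1.37 0.826
v -0.208 1.786 -0.949
v 0.716 2.323 0.187
v 0.724 0.137 -0.927
v 1.648 0.674 0.209
v 0.956 1.09 -1.566
v 1.88 1.627 -0.43
v -3.93 3.055 -0.123
v -3.444 3.03 -0.675
v -3.556 1.99 0.255
v -3.07 1.965 -0.297
v -2.978 2.446 0.252
v -3.209 3.104 0.018
v -3.791 1.916 -0.438
v -4.022 2.574 -0.672
v -3.358 2.326 -0.87
v -2.856 2.653 -0.444
v -4.144 2.367 0.024
v -3.642 2.694 0.45
v -3.72 3.136 -0.432
v -3.28 1.884 0.012
v -3.226 2.167 0.335
v -2.94 2.152 0.01
v -3.582 3.18 -0.025
v -3.296 3.165 -0.349
v -3.022 2.822 0.196
v -3.704 1.855 -0.071
v -3.418 1.84 -0.395
v -4.06 2.868 -0.43
v -3.774 2.853 -0.755
v -3.978 2.198 -0.616
v -3.384 2.707 -0.872
v -3.164 2.081 -0.649
v -3.588 2.052 -0.732
v -3.724 2.439 -0.87
v -3.089 2.9 -0.621
v -2.869 2.274 -0.399
v -2.815 2.557 -0.076
v -2.951 2.944 -0.213
v -3.038 2.486 -0.735
v -4.131 2.746 -0.021
v -3.911 2.12 0.201
v -4.049 2.076 -0.207
v -4.185 2.463 -0.344
v -3.836 2.939 0.229
v -3.616 2.313 0.452
v -3.276 2.581 0.45
v -3.412 2.968 0.312
v -3.962 2.534 0.315
v -3.702 1.727 -4.078
v -2.823 2.107 -4.012
v -2.439 1.114 -3.396
v -3.318 0.733 -3.462
v -3.253 2.292 -3.445
v -2.869 1.299 -2.83
v -3.946 2.146 -3.25
v -3.562 1.153 -2.634
v -4.496 1.754 -3.539
v -4.112 0.761 -2.923
v -4.581 1.346 -4.144
v -4.197 0.353 -3.528
v -4.151 1.161 -4.71
v -3.767 0.168 -4.095
v -3.458 1.307 -4.906
v -3.074 0.314 -4.29
v -2.908 1.699 -4.617
v -2.524 0.706 -4.001
f 2 4 1
f 5 2 1
f 1 4 3
f 3 5 1
f 2 8 4
f 6 2 5
f 6 8 2
f 4 8 3
f 7 5 3
f 3 8 7
f 7 6 5
f 8 6 7
f 10 9 12
f 10 12 11
f 12 9 13
f 12 13 11
f 13 9 14
f 13 14 11
f 14 9 15
f 14 15 11
f 15 9 16
f 15 16 11
f 16 9 17
f 16 17 11
f 17 9 18
f 17 18 11
f 18 9 19
f 18 19 11
f 19 9 20
f 19 20 11
f 20 9 21
f 20 21 11
f 21 9 22
f 21 22 11
f 22 9 23
f 22 23 11
f 23 9 24
f 23 24 11
f 24 9 25
f 24 25 11
f 25 9 26
f 25 26 11
f 26 9 10
f 26 10 11
f 28 30 27
f 31 28 27
f 27 30 29
f 29 31 27
f 28 34 30
f 32 28 31
f 32 34 28
f 30 34 29
f 33 31 29
f 29 34 33
f 33 32 31
f 34 32 33
f 35 72 51
f 72 46 75
f 51 75 40
f 72 75 51
f 35 51 47
f 51 40 52
f 47 52 36
f 51 52 47
f 35 47 56
f 47 36 57
f 56 57 42
f 47 57 56
f 35 56 68
f 56 42 71
f 68 71 45
f 56 71 68
f 35 68 72
f 68 45 76
f 72 76 46
f 68 76 72
f 36 52 63
f 52 40 66
f 63 66 44
f 52 66 63
f 40 75 53
f 75 46 74
f 53 74 39
f 75 74 53
f 46 76 73
f 76 45 69
f 73 69 37
f 76 69 73
f 45 71 70
f 71 42 58
f 70 58 41
f 71 58 70
f 42 57 62
f 57 36 59
f 62 59 43
f 57 59 62
f 38 64 50
f 64 44 65
f 50 65 39
f 64 65 50
f 38 50 48
f 50 39 49
f 48 49 37
f 50 49 48
f 38 48 55
f 48 37 54
f 55 54 41
f 48 54 55
f 38 55 60
f 55 41 61
f 60 61 43
f 55 61 60
f 38 60 64
f 60 43 67
f 64 67 44
f 60 67 64
f 39 65 53
f 65 44 66
f 53 66 40
f 65 66 53
f 37 49 73
f 49 39 74
f 73 74 46
f 49 74 73
f 41 54 70
f 54 37 69
f 70 69 45
f 54 69 70
f 43 61 62
f 61 41 58
f 62 58 42
f 61 58 62
f 44 67 63
f 67 43 59
f 63 59 36
f 67 59 63
f 78 77 81
f 78 81 79
f 79 81 82
f 79 82 80
f 81 77 83
f 81 83 82
f 82 83 84
f 82 84 80
f 83 77 85
f 83 85 84
f 84 85 86
f 84 86 80
f 85 77 87
f 85 87 86
f 86 87 88
f 86 88 80
f 87 77 89
f 87 89 88
f 88 89 90
f 88 90 80
f 89 77 91
f 89 91 90
f 90 91 92
f 90 92 80
f 91 77 93
f 91 93 92
f 92 93 94
f 92 94 80
f 93 77 78
f 93 78 94
f 94 78 79
f 94 79 80

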